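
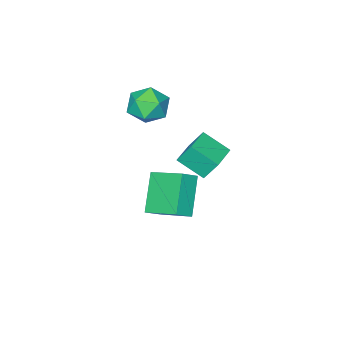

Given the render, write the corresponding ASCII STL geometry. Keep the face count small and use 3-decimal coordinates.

solid 
facet normal -0.279 0.440 0.854
outer loop
vertex -2.399 -0.012 2.699
vertex -1.202 0.608 2.77
vertex -2.926 1.092 1.958
endloop
endfacet
facet normal -0.887 -0.458 -0.052
outer loop
vertex -2.598 0.572 0.95
vertex -2.399 -0.012 2.699
vertex -2.926 1.092 1.958
endloop
endfacet
facet normal -0.278 0.440 0.854
outer loop
vertex -2.926 1.092 1.958
vertex -1.202 0.608 2.77
vertex -1.729 1.711 2.029
endloop
endfacet
facet normal -0.368 0.772 -0.518
outer loop
vertex -1.729 1.711 2.029
vertex -2.598 0.572 0.95
vertex -2.926 1.092 1.958
endloop
endfacet
facet normal 0.369 -0.772 0.518
outer loop
vertex -2.399 -0.012 2.699
vertex -0.874 0.088 1.762
vertex -1.202 0.608 2.77
endloop
endfacet
facet normal -0.887 -0.459 -0.052
outer loop
vertex -2.071 -0.531 1.691
vertex -2.399 -0.012 2.699
vertex -2.598 0.572 0.95
endloop
endfacet
facet normal 0.369 -0.772 0.518
outer loop
vertex -2.071 -0.531 1.691
vertex -0.874 0.088 1.762
vertex -2.399 -0.012 2.699
endloop
endfacet
facet normal 0.887 0.459 0.052
outer loop
vertex -1.202 0.608 2.77
vertex -0.874 0.088 1.762
vertex -1.729 1.711 2.029
endloop
endfacet
facet normal -0.369 0.772 -0.518
outer loop
vertex -1.401 1.192 1.021
vertex -2.598 0.572 0.95
vertex -1.729 1.711 2.029
endloop
endfacet
facet normal 0.887 0.459 0.052
outer loop
vertex -1.729 1.711 2.029
vertex -0.874 0.088 1.762
vertex -1.401 1.192 1.021
endloop
endfacet
facet normal 0.279 -0.440 -0.854
outer loop
vertex -1.401 1.192 1.021
vertex -2.071 -0.531 1.691
vertex -2.598 0.572 0.95
endloop
endfacet
facet normal 0.278 -0.440 -0.854
outer loop
vertex -0.874 0.088 1.762
vertex -2.071 -0.531 1.691
vertex -1.401 1.192 1.021
endloop
endfacet
facet normal -0.831 0.102 -0.546
outer loop
vertex -2.883 -3.02 -2.25
vertex -3.215 -1.286 -1.421
vertex -1.767 -2.078 -3.773
endloop
endfacet
facet normal 0.170 -0.889 -0.425
outer loop
vertex -0.985 -2.174 -3.259
vertex -2.883 -3.02 -2.25
vertex -1.767 -2.078 -3.773
endloop
endfacet
facet normal -0.831 0.102 -0.546
outer loop
vertex -1.767 -2.078 -3.773
vertex -3.215 -1.286 -1.421
vertex -2.099 -0.344 -2.944
endloop
endfacet
facet normal 0.529 0.446 -0.722
outer loop
vertex -2.099 -0.344 -2.944
vertex -0.985 -2.174 -3.259
vertex -1.767 -2.078 -3.773
endloop
endfacet
facet normal -0.529 -0.446 0.722
outer loop
vertex -2.883 -3.02 -2.25
vertex -2.433 -1.382 -0.907
vertex -3.215 -1.286 -1.421
endloop
endfacet
facet normal 0.170 -0.889 -0.425
outer loop
vertex -2.101 -3.116 -1.736
vertex -2.883 -3.02 -2.25
vertex -0.985 -2.174 -3.259
endloop
endfacet
facet normal -0.529 -0.446 0.722
outer loop
vertex -2.101 -3.116 -1.736
vertex -2.433 -1.382 -0.907
vertex -2.883 -3.02 -2.25
endloop
endfacet
facet normal -0.170 0.889 0.425
outer loop
vertex -3.215 -1.286 -1.421
vertex -2.433 -1.382 -0.907
vertex -2.099 -0.344 -2.944
endloop
endfacet
facet normal 0.529 0.446 -0.722
outer loop
vertex -1.317 -0.44 -2.43
vertex -0.985 -2.174 -3.259
vertex -2.099 -0.344 -2.944
endloop
endfacet
facet normal -0.170 0.889 0.425
outer loop
vertex -2.099 -0.344 -2.944
vertex -2.433 -1.382 -0.907
vertex -1.317 -0.44 -2.43
endloop
endfacet
facet normal 0.831 -0.102 0.546
outer loop
vertex -1.317 -0.44 -2.43
vertex -2.101 -3.116 -1.736
vertex -0.985 -2.174 -3.259
endloop
endfacet
facet normal 0.831 -0.102 0.546
outer loop
vertex -2.433 -1.382 -0.907
vertex -2.101 -3.116 -1.736
vertex -1.317 -0.44 -2.43
endloop
endfacet
facet normal -0.471 0.439 0.765
outer loop
vertex -3.192 -3.137 2.672
vertex -2.591 -3.661 3.342
vertex -2.29 -2.727 2.992
endloop
endfacet
facet normal -0.462 0.866 0.193
outer loop
vertex -3.192 -3.137 2.672
vertex -2.29 -2.727 2.992
vertex -2.569 -2.653 1.992
endloop
endfacet
facet normal -0.781 0.521 -0.345
outer loop
vertex -3.192 -3.137 2.672
vertex -2.569 -2.653 1.992
vertex -3.042 -3.54 1.723
endloop
endfacet
facet normal -0.987 -0.119 -0.105
outer loop
vertex -3.192 -3.137 2.672
vertex -3.042 -3.54 1.723
vertex -3.056 -4.163 2.557
endloop
endfacet
facet normal -0.796 -0.171 0.581
outer loop
vertex -3.192 -3.137 2.672
vertex -3.056 -4.163 2.557
vertex -2.591 -3.661 3.342
endloop
endfacet
facet normal 0.219 0.976 0.011
outer loop
vertex -2.569 -2.653 1.992
vertex -2.29 -2.727 2.992
vertex -1.584 -2.877 2.243
endloop
endfacet
facet normal 0.204 0.285 0.937
outer loop
vertex -2.29 -2.727 2.992
vertex -2.591 -3.661 3.342
vertex -1.598 -3.5 3.077
endloop
endfacet
facet normal -0.322 -0.700 0.638
outer loop
vertex -2.591 -3.661 3.342
vertex -3.056 -4.163 2.557
vertex -2.071 -4.387 2.808
endloop
endfacet
facet normal -0.631 -0.617 -0.471
outer loop
vertex -3.056 -4.163 2.557
vertex -3.042 -3.54 1.723
vertex -2.35 -4.313 1.808
endloop
endfacet
facet normal -0.297 0.419 -0.858
outer loop
vertex -3.042 -3.54 1.723
vertex -2.569 -2.653 1.992
vertex -2.049 -3.379 1.458
endloop
endfacet
facet normal 0.987 0.119 0.105
outer loop
vertex -1.448 -3.903 2.128
vertex -1.584 -2.877 2.243
vertex -1.598 -3.5 3.077
endloop
endfacet
facet normal 0.781 -0.521 0.345
outer loop
vertex -1.448 -3.903 2.128
vertex -1.598 -3.5 3.077
vertex -2.071 -4.387 2.808
endloop
endfacet
facet normal 0.462 -0.866 -0.193
outer loop
vertex -1.448 -3.903 2.128
vertex -2.071 -4.387 2.808
vertex -2.35 -4.313 1.808
endloop
endfacet
facet normal 0.471 -0.439 -0.765
outer loop
vertex -1.448 -3.903 2.128
vertex -2.35 -4.313 1.808
vertex -2.049 -3.379 1.458
endloop
endfacet
facet normal 0.796 0.171 -0.581
outer loop
vertex -1.448 -3.903 2.128
vertex -2.049 -3.379 1.458
vertex -1.584 -2.877 2.243
endloop
endfacet
facet normal 0.631 0.617 0.471
outer loop
vertex -1.598 -3.5 3.077
vertex -1.584 -2.877 2.243
vertex -2.29 -2.727 2.992
endloop
endfacet
facet normal 0.297 -0.419 0.858
outer loop
vertex -2.071 -4.387 2.808
vertex -1.598 -3.5 3.077
vertex -2.591 -3.661 3.342
endloop
endfacet
facet normal -0.219 -0.976 -0.011
outer loop
vertex -2.35 -4.313 1.808
vertex -2.071 -4.387 2.808
vertex -3.056 -4.163 2.557
endloop
endfacet
facet normal -0.204 -0.285 -0.937
outer loop
vertex -2.049 -3.379 1.458
vertex -2.35 -4.313 1.808
vertex -3.042 -3.54 1.723
endloop
endfacet
facet normal 0.322 0.700 -0.638
outer loop
vertex -1.584 -2.877 2.243
vertex -2.049 -3.379 1.458
vertex -2.569 -2.653 1.992
endloop
endfacet

endsolid


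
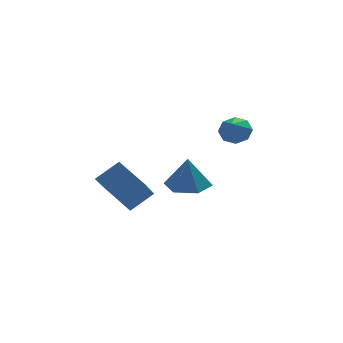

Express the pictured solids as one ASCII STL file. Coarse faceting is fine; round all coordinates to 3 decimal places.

solid 
facet normal 0.016 0.007 -1.000
outer loop
vertex 0.86 0.795 -4.273
vertex 0.062 0.175 -4.29
vertex -0.075 1.176 -4.285
endloop
endfacet
facet normal 0.318 0.796 0.515
outer loop
vertex 0.86 0.795 -4.273
vertex -0.075 1.176 -4.285
vertex 0.038 0.165 -2.79
endloop
endfacet
facet normal 0.016 0.007 -1.000
outer loop
vertex -0.075 1.176 -4.285
vertex 0.062 0.175 -4.29
vertex -0.873 0.557 -4.302
endloop
endfacet
facet normal -0.537 0.679 0.500
outer loop
vertex -0.075 1.176 -4.285
vertex -0.873 0.557 -4.302
vertex 0.038 0.165 -2.79
endloop
endfacet
facet normal 0.016 0.007 -1.000
outer loop
vertex -0.873 0.557 -4.302
vertex 0.062 0.175 -4.29
vertex -0.736 -0.444 -4.307
endloop
endfacet
facet normal -0.864 -0.121 0.489
outer loop
vertex -0.873 0.557 -4.302
vertex -0.736 -0.444 -4.307
vertex 0.038 0.165 -2.79
endloop
endfacet
facet normal 0.016 0.007 -1.000
outer loop
vertex -0.736 -0.444 -4.307
vertex 0.062 0.175 -4.29
vertex 0.199 -0.825 -4.295
endloop
endfacet
facet normal -0.334 -0.804 0.493
outer loop
vertex -0.736 -0.444 -4.307
vertex 0.199 -0.825 -4.295
vertex 0.038 0.165 -2.79
endloop
endfacet
facet normal 0.016 0.007 -1.000
outer loop
vertex 0.199 -0.825 -4.295
vertex 0.062 0.175 -4.29
vertex 0.997 -0.206 -4.278
endloop
endfacet
facet normal 0.521 -0.686 0.507
outer loop
vertex 0.199 -0.825 -4.295
vertex 0.997 -0.206 -4.278
vertex 0.038 0.165 -2.79
endloop
endfacet
facet normal 0.016 0.007 -1.000
outer loop
vertex 0.997 -0.206 -4.278
vertex 0.062 0.175 -4.29
vertex 0.86 0.795 -4.273
endloop
endfacet
facet normal 0.848 0.113 0.518
outer loop
vertex 0.997 -0.206 -4.278
vertex 0.86 0.795 -4.273
vertex 0.038 0.165 -2.79
endloop
endfacet
facet normal -0.481 0.728 0.488
outer loop
vertex -2.907 -0.178 -2.38
vertex -2.311 1.004 -3.555
vertex -3.951 -0.378 -3.11
endloop
endfacet
facet normal -0.337 -0.667 0.664
outer loop
vertex -3.129 -1.624 -3.945
vertex -2.907 -0.178 -2.38
vertex -3.951 -0.378 -3.11
endloop
endfacet
facet normal -0.481 0.728 0.488
outer loop
vertex -3.951 -0.378 -3.11
vertex -2.311 1.004 -3.555
vertex -3.356 0.803 -4.286
endloop
endfacet
facet normal -0.810 -0.155 -0.566
outer loop
vertex -3.356 0.803 -4.286
vertex -3.129 -1.624 -3.945
vertex -3.951 -0.378 -3.11
endloop
endfacet
facet normal 0.810 0.155 0.566
outer loop
vertex -2.907 -0.178 -2.38
vertex -1.489 -0.242 -4.39
vertex -2.311 1.004 -3.555
endloop
endfacet
facet normal -0.336 -0.667 0.664
outer loop
vertex -2.084 -1.423 -3.214
vertex -2.907 -0.178 -2.38
vertex -3.129 -1.624 -3.945
endloop
endfacet
facet normal 0.809 0.156 0.566
outer loop
vertex -2.084 -1.423 -3.214
vertex -1.489 -0.242 -4.39
vertex -2.907 -0.178 -2.38
endloop
endfacet
facet normal 0.336 0.667 -0.664
outer loop
vertex -2.311 1.004 -3.555
vertex -1.489 -0.242 -4.39
vertex -3.356 0.803 -4.286
endloop
endfacet
facet normal -0.809 -0.155 -0.567
outer loop
vertex -2.533 -0.442 -5.12
vertex -3.129 -1.624 -3.945
vertex -3.356 0.803 -4.286
endloop
endfacet
facet normal 0.337 0.667 -0.664
outer loop
vertex -3.356 0.803 -4.286
vertex -1.489 -0.242 -4.39
vertex -2.533 -0.442 -5.12
endloop
endfacet
facet normal 0.481 -0.728 -0.488
outer loop
vertex -2.533 -0.442 -5.12
vertex -2.084 -1.423 -3.214
vertex -3.129 -1.624 -3.945
endloop
endfacet
facet normal 0.481 -0.728 -0.488
outer loop
vertex -1.489 -0.242 -4.39
vertex -2.084 -1.423 -3.214
vertex -2.533 -0.442 -5.12
endloop
endfacet
facet normal 0.347 0.639 -0.686
outer loop
vertex 2.833 0.302 -1.526
vertex 2.17 0.567 -1.615
vertex 2.727 0.724 -1.187
endloop
endfacet
facet normal 0.621 -0.390 0.680
outer loop
vertex 2.833 0.302 -1.526
vertex 2.727 0.724 -1.187
vertex 1.77 -0.167 -0.825
endloop
endfacet
facet normal 0.348 0.638 -0.687
outer loop
vertex 2.727 0.724 -1.187
vertex 2.17 0.567 -1.615
vertex 2.295 1.054 -1.099
endloop
endfacet
facet normal 0.270 0.099 0.958
outer loop
vertex 2.727 0.724 -1.187
vertex 2.295 1.054 -1.099
vertex 1.77 -0.167 -0.825
endloop
endfacet
facet normal 0.347 0.639 -0.687
outer loop
vertex 2.295 1.054 -1.099
vertex 2.17 0.567 -1.615
vertex 1.789 1.099 -1.313
endloop
endfacet
facet normal -0.340 0.343 0.876
outer loop
vertex 2.295 1.054 -1.099
vertex 1.789 1.099 -1.313
vertex 1.77 -0.167 -0.825
endloop
endfacet
facet normal 0.347 0.638 -0.687
outer loop
vertex 1.789 1.099 -1.313
vertex 2.17 0.567 -1.615
vertex 1.506 0.832 -1.704
endloop
endfacet
facet normal -0.853 0.199 0.482
outer loop
vertex 1.789 1.099 -1.313
vertex 1.506 0.832 -1.704
vertex 1.77 -0.167 -0.825
endloop
endfacet
facet normal 0.347 0.639 -0.687
outer loop
vertex 1.506 0.832 -1.704
vertex 2.17 0.567 -1.615
vertex 1.612 0.411 -2.042
endloop
endfacet
facet normal -0.968 -0.250 0.007
outer loop
vertex 1.506 0.832 -1.704
vertex 1.612 0.411 -2.042
vertex 1.77 -0.167 -0.825
endloop
endfacet
facet normal 0.346 0.640 -0.686
outer loop
vertex 1.612 0.411 -2.042
vertex 2.17 0.567 -1.615
vertex 2.045 0.081 -2.131
endloop
endfacet
facet normal -0.618 -0.738 -0.270
outer loop
vertex 1.612 0.411 -2.042
vertex 2.045 0.081 -2.131
vertex 1.77 -0.167 -0.825
endloop
endfacet
facet normal 0.348 0.639 -0.686
outer loop
vertex 2.045 0.081 -2.131
vertex 2.17 0.567 -1.615
vertex 2.55 0.036 -1.917
endloop
endfacet
facet normal -0.008 -0.982 -0.188
outer loop
vertex 2.045 0.081 -2.131
vertex 2.55 0.036 -1.917
vertex 1.77 -0.167 -0.825
endloop
endfacet
facet normal 0.348 0.639 -0.686
outer loop
vertex 2.55 0.036 -1.917
vertex 2.17 0.567 -1.615
vertex 2.833 0.302 -1.526
endloop
endfacet
facet normal 0.505 -0.838 0.205
outer loop
vertex 2.55 0.036 -1.917
vertex 2.833 0.302 -1.526
vertex 1.77 -0.167 -0.825
endloop
endfacet

endsolid


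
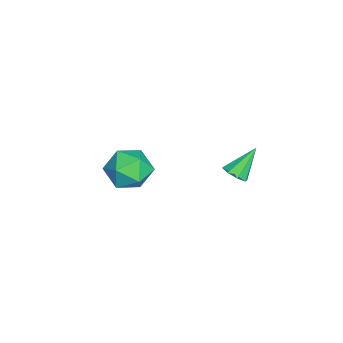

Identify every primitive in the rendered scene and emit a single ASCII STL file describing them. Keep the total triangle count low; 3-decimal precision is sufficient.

solid 
facet normal 0.446 -0.490 -0.749
outer loop
vertex 0.376 3.286 1.352
vertex 0.018 3.492 1.004
vertex 0.501 3.646 1.191
endloop
endfacet
facet normal 0.640 0.118 0.760
outer loop
vertex 0.376 3.286 1.352
vertex 0.501 3.646 1.191
vertex -0.598 4.168 2.036
endloop
endfacet
facet normal 0.446 -0.491 -0.748
outer loop
vertex 0.501 3.646 1.191
vertex 0.018 3.492 1.004
vertex 0.343 3.915 0.92
endloop
endfacet
facet normal 0.608 0.712 0.352
outer loop
vertex 0.501 3.646 1.191
vertex 0.343 3.915 0.92
vertex -0.598 4.168 2.036
endloop
endfacet
facet normal 0.446 -0.491 -0.748
outer loop
vertex 0.343 3.915 0.92
vertex 0.018 3.492 1.004
vertex -0.005 3.937 0.698
endloop
endfacet
facet normal 0.133 0.985 -0.111
outer loop
vertex 0.343 3.915 0.92
vertex -0.005 3.937 0.698
vertex -0.598 4.168 2.036
endloop
endfacet
facet normal 0.448 -0.491 -0.747
outer loop
vertex -0.005 3.937 0.698
vertex 0.018 3.492 1.004
vertex -0.34 3.697 0.655
endloop
endfacet
facet normal -0.512 0.779 -0.361
outer loop
vertex -0.005 3.937 0.698
vertex -0.34 3.697 0.655
vertex -0.598 4.168 2.036
endloop
endfacet
facet normal 0.448 -0.490 -0.748
outer loop
vertex -0.34 3.697 0.655
vertex 0.018 3.492 1.004
vertex -0.464 3.338 0.816
endloop
endfacet
facet normal -0.944 0.214 -0.250
outer loop
vertex -0.34 3.697 0.655
vertex -0.464 3.338 0.816
vertex -0.598 4.168 2.036
endloop
endfacet
facet normal 0.448 -0.489 -0.748
outer loop
vertex -0.464 3.338 0.816
vertex 0.018 3.492 1.004
vertex -0.306 3.068 1.087
endloop
endfacet
facet normal -0.913 -0.377 0.156
outer loop
vertex -0.464 3.338 0.816
vertex -0.306 3.068 1.087
vertex -0.598 4.168 2.036
endloop
endfacet
facet normal 0.448 -0.489 -0.749
outer loop
vertex -0.306 3.068 1.087
vertex 0.018 3.492 1.004
vertex 0.042 3.047 1.309
endloop
endfacet
facet normal -0.436 -0.652 0.621
outer loop
vertex -0.306 3.068 1.087
vertex 0.042 3.047 1.309
vertex -0.598 4.168 2.036
endloop
endfacet
facet normal 0.447 -0.489 -0.749
outer loop
vertex 0.042 3.047 1.309
vertex 0.018 3.492 1.004
vertex 0.376 3.286 1.352
endloop
endfacet
facet normal 0.207 -0.446 0.871
outer loop
vertex 0.042 3.047 1.309
vertex 0.376 3.286 1.352
vertex -0.598 4.168 2.036
endloop
endfacet
facet normal -0.707 0.707 -0.007
outer loop
vertex -3.863 -0.049 -2.544
vertex -4.503 -0.695 -3.072
vertex -4.511 -0.692 -2.021
endloop
endfacet
facet normal -0.296 0.764 0.573
outer loop
vertex -3.863 -0.049 -2.544
vertex -4.511 -0.692 -2.021
vertex -3.522 -0.558 -1.689
endloop
endfacet
facet normal 0.378 0.854 0.357
outer loop
vertex -3.863 -0.049 -2.544
vertex -3.522 -0.558 -1.689
vertex -2.903 -0.478 -2.535
endloop
endfacet
facet normal 0.384 0.852 -0.356
outer loop
vertex -3.863 -0.049 -2.544
vertex -2.903 -0.478 -2.535
vertex -3.509 -0.562 -3.39
endloop
endfacet
facet normal -0.288 0.761 -0.582
outer loop
vertex -3.863 -0.049 -2.544
vertex -3.509 -0.562 -3.39
vertex -4.503 -0.695 -3.072
endloop
endfacet
facet normal -0.333 0.148 0.931
outer loop
vertex -3.522 -0.558 -1.689
vertex -4.511 -0.692 -2.021
vertex -3.951 -1.518 -1.69
endloop
endfacet
facet normal -0.998 0.055 -0.008
outer loop
vertex -4.511 -0.692 -2.021
vertex -4.503 -0.695 -3.072
vertex -4.557 -1.602 -2.545
endloop
endfacet
facet normal -0.319 0.143 -0.937
outer loop
vertex -4.503 -0.695 -3.072
vertex -3.509 -0.562 -3.39
vertex -3.938 -1.522 -3.391
endloop
endfacet
facet normal 0.767 0.291 -0.572
outer loop
vertex -3.509 -0.562 -3.39
vertex -2.903 -0.478 -2.535
vertex -2.949 -1.388 -3.059
endloop
endfacet
facet normal 0.758 0.293 0.582
outer loop
vertex -2.903 -0.478 -2.535
vertex -3.522 -0.558 -1.689
vertex -2.957 -1.385 -2.008
endloop
endfacet
facet normal -0.384 -0.852 0.356
outer loop
vertex -3.597 -2.031 -2.536
vertex -3.951 -1.518 -1.69
vertex -4.557 -1.602 -2.545
endloop
endfacet
facet normal -0.378 -0.854 -0.357
outer loop
vertex -3.597 -2.031 -2.536
vertex -4.557 -1.602 -2.545
vertex -3.938 -1.522 -3.391
endloop
endfacet
facet normal 0.296 -0.764 -0.573
outer loop
vertex -3.597 -2.031 -2.536
vertex -3.938 -1.522 -3.391
vertex -2.949 -1.388 -3.059
endloop
endfacet
facet normal 0.707 -0.707 0.007
outer loop
vertex -3.597 -2.031 -2.536
vertex -2.949 -1.388 -3.059
vertex -2.957 -1.385 -2.008
endloop
endfacet
facet normal 0.288 -0.761 0.582
outer loop
vertex -3.597 -2.031 -2.536
vertex -2.957 -1.385 -2.008
vertex -3.951 -1.518 -1.69
endloop
endfacet
facet normal -0.767 -0.291 0.572
outer loop
vertex -4.557 -1.602 -2.545
vertex -3.951 -1.518 -1.69
vertex -4.511 -0.692 -2.021
endloop
endfacet
facet normal -0.758 -0.293 -0.582
outer loop
vertex -3.938 -1.522 -3.391
vertex -4.557 -1.602 -2.545
vertex -4.503 -0.695 -3.072
endloop
endfacet
facet normal 0.333 -0.148 -0.931
outer loop
vertex -2.949 -1.388 -3.059
vertex -3.938 -1.522 -3.391
vertex -3.509 -0.562 -3.39
endloop
endfacet
facet normal 0.998 -0.055 0.008
outer loop
vertex -2.957 -1.385 -2.008
vertex -2.949 -1.388 -3.059
vertex -2.903 -0.478 -2.535
endloop
endfacet
facet normal 0.319 -0.143 0.937
outer loop
vertex -3.951 -1.518 -1.69
vertex -2.957 -1.385 -2.008
vertex -3.522 -0.558 -1.689
endloop
endfacet

endsolid


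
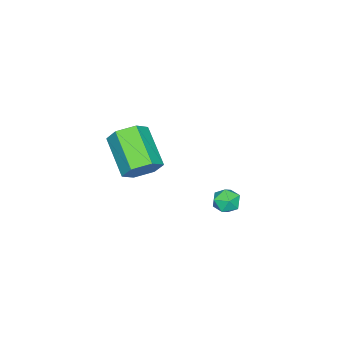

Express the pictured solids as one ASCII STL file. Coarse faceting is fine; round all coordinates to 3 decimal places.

solid 
facet normal -0.881 0.434 0.188
outer loop
vertex -0.057 2.154 -1.053
vertex -0.168 1.709 -0.547
vertex 0.15 2.3 -0.419
endloop
endfacet
facet normal -0.415 0.907 -0.073
outer loop
vertex -0.057 2.154 -1.053
vertex 0.15 2.3 -0.419
vertex 0.554 2.442 -0.951
endloop
endfacet
facet normal -0.198 0.673 -0.713
outer loop
vertex -0.057 2.154 -1.053
vertex 0.554 2.442 -0.951
vertex 0.486 1.938 -1.408
endloop
endfacet
facet normal -0.530 0.057 -0.846
outer loop
vertex -0.057 2.154 -1.053
vertex 0.486 1.938 -1.408
vertex 0.039 1.485 -1.158
endloop
endfacet
facet normal -0.953 -0.091 -0.289
outer loop
vertex -0.057 2.154 -1.053
vertex 0.039 1.485 -1.158
vertex -0.168 1.709 -0.547
endloop
endfacet
facet normal 0.152 0.920 0.361
outer loop
vertex 0.554 2.442 -0.951
vertex 0.15 2.3 -0.419
vertex 0.821 2.175 -0.382
endloop
endfacet
facet normal -0.603 0.155 0.783
outer loop
vertex 0.15 2.3 -0.419
vertex -0.168 1.709 -0.547
vertex 0.374 1.722 -0.132
endloop
endfacet
facet normal -0.719 -0.695 0.011
outer loop
vertex -0.168 1.709 -0.547
vertex 0.039 1.485 -1.158
vertex 0.306 1.218 -0.589
endloop
endfacet
facet normal -0.036 -0.456 -0.889
outer loop
vertex 0.039 1.485 -1.158
vertex 0.486 1.938 -1.408
vertex 0.71 1.36 -1.121
endloop
endfacet
facet normal 0.502 0.543 -0.673
outer loop
vertex 0.486 1.938 -1.408
vertex 0.554 2.442 -0.951
vertex 1.028 1.951 -0.993
endloop
endfacet
facet normal 0.530 -0.057 0.846
outer loop
vertex 0.917 1.506 -0.487
vertex 0.821 2.175 -0.382
vertex 0.374 1.722 -0.132
endloop
endfacet
facet normal 0.198 -0.673 0.713
outer loop
vertex 0.917 1.506 -0.487
vertex 0.374 1.722 -0.132
vertex 0.306 1.218 -0.589
endloop
endfacet
facet normal 0.415 -0.907 0.073
outer loop
vertex 0.917 1.506 -0.487
vertex 0.306 1.218 -0.589
vertex 0.71 1.36 -1.121
endloop
endfacet
facet normal 0.881 -0.434 -0.188
outer loop
vertex 0.917 1.506 -0.487
vertex 0.71 1.36 -1.121
vertex 1.028 1.951 -0.993
endloop
endfacet
facet normal 0.953 0.091 0.289
outer loop
vertex 0.917 1.506 -0.487
vertex 1.028 1.951 -0.993
vertex 0.821 2.175 -0.382
endloop
endfacet
facet normal 0.036 0.456 0.889
outer loop
vertex 0.374 1.722 -0.132
vertex 0.821 2.175 -0.382
vertex 0.15 2.3 -0.419
endloop
endfacet
facet normal -0.502 -0.543 0.673
outer loop
vertex 0.306 1.218 -0.589
vertex 0.374 1.722 -0.132
vertex -0.168 1.709 -0.547
endloop
endfacet
facet normal -0.152 -0.920 -0.361
outer loop
vertex 0.71 1.36 -1.121
vertex 0.306 1.218 -0.589
vertex 0.039 1.485 -1.158
endloop
endfacet
facet normal 0.603 -0.155 -0.783
outer loop
vertex 1.028 1.951 -0.993
vertex 0.71 1.36 -1.121
vertex 0.486 1.938 -1.408
endloop
endfacet
facet normal 0.719 0.695 -0.011
outer loop
vertex 0.821 2.175 -0.382
vertex 1.028 1.951 -0.993
vertex 0.554 2.442 -0.951
endloop
endfacet
facet normal 0.506 0.662 -0.553
outer loop
vertex 0.581 -2.645 -0.47
vertex -0.174 -2.524 -1.016
vertex -0.052 -1.984 -0.257
endloop
endfacet
facet normal 0.539 0.257 0.802
outer loop
vertex 0.581 -2.645 -0.47
vertex -0.052 -1.984 -0.257
vertex -0.511 -4.077 0.723
endloop
endfacet
facet normal 0.539 0.257 0.802
outer loop
vertex -0.511 -4.077 0.723
vertex -0.052 -1.984 -0.257
vertex -1.144 -3.416 0.936
endloop
endfacet
facet normal -0.506 -0.663 0.552
outer loop
vertex -0.511 -4.077 0.723
vertex -1.144 -3.416 0.936
vertex -1.266 -3.956 0.176
endloop
endfacet
facet normal 0.506 0.662 -0.553
outer loop
vertex -0.052 -1.984 -0.257
vertex -0.174 -2.524 -1.016
vertex -0.807 -1.863 -0.803
endloop
endfacet
facet normal -0.314 0.738 0.598
outer loop
vertex -0.052 -1.984 -0.257
vertex -0.807 -1.863 -0.803
vertex -1.144 -3.416 0.936
endloop
endfacet
facet normal -0.314 0.738 0.598
outer loop
vertex -1.144 -3.416 0.936
vertex -0.807 -1.863 -0.803
vertex -1.899 -3.295 0.39
endloop
endfacet
facet normal -0.506 -0.663 0.552
outer loop
vertex -1.144 -3.416 0.936
vertex -1.899 -3.295 0.39
vertex -1.266 -3.956 0.176
endloop
endfacet
facet normal 0.506 0.663 -0.552
outer loop
vertex -0.807 -1.863 -0.803
vertex -0.174 -2.524 -1.016
vertex -0.929 -2.403 -1.563
endloop
endfacet
facet normal -0.853 0.480 -0.204
outer loop
vertex -0.807 -1.863 -0.803
vertex -0.929 -2.403 -1.563
vertex -1.899 -3.295 0.39
endloop
endfacet
facet normal -0.853 0.480 -0.204
outer loop
vertex -1.899 -3.295 0.39
vertex -0.929 -2.403 -1.563
vertex -2.021 -3.835 -0.37
endloop
endfacet
facet normal -0.506 -0.663 0.552
outer loop
vertex -1.899 -3.295 0.39
vertex -2.021 -3.835 -0.37
vertex -1.266 -3.956 0.176
endloop
endfacet
facet normal 0.506 0.663 -0.552
outer loop
vertex -0.929 -2.403 -1.563
vertex -0.174 -2.524 -1.016
vertex -0.296 -3.064 -1.776
endloop
endfacet
facet normal -0.539 -0.257 -0.802
outer loop
vertex -0.929 -2.403 -1.563
vertex -0.296 -3.064 -1.776
vertex -2.021 -3.835 -0.37
endloop
endfacet
facet normal -0.539 -0.257 -0.802
outer loop
vertex -2.021 -3.835 -0.37
vertex -0.296 -3.064 -1.776
vertex -1.388 -4.496 -0.583
endloop
endfacet
facet normal -0.506 -0.662 0.553
outer loop
vertex -2.021 -3.835 -0.37
vertex -1.388 -4.496 -0.583
vertex -1.266 -3.956 0.176
endloop
endfacet
facet normal 0.506 0.663 -0.552
outer loop
vertex -0.296 -3.064 -1.776
vertex -0.174 -2.524 -1.016
vertex 0.459 -3.185 -1.23
endloop
endfacet
facet normal 0.314 -0.738 -0.598
outer loop
vertex -0.296 -3.064 -1.776
vertex 0.459 -3.185 -1.23
vertex -1.388 -4.496 -0.583
endloop
endfacet
facet normal 0.314 -0.738 -0.598
outer loop
vertex -1.388 -4.496 -0.583
vertex 0.459 -3.185 -1.23
vertex -0.633 -4.617 -0.037
endloop
endfacet
facet normal -0.506 -0.662 0.553
outer loop
vertex -1.388 -4.496 -0.583
vertex -0.633 -4.617 -0.037
vertex -1.266 -3.956 0.176
endloop
endfacet
facet normal 0.506 0.663 -0.552
outer loop
vertex 0.459 -3.185 -1.23
vertex -0.174 -2.524 -1.016
vertex 0.581 -2.645 -0.47
endloop
endfacet
facet normal 0.853 -0.480 0.204
outer loop
vertex 0.459 -3.185 -1.23
vertex 0.581 -2.645 -0.47
vertex -0.633 -4.617 -0.037
endloop
endfacet
facet normal 0.853 -0.480 0.204
outer loop
vertex -0.633 -4.617 -0.037
vertex 0.581 -2.645 -0.47
vertex -0.511 -4.077 0.723
endloop
endfacet
facet normal -0.506 -0.663 0.552
outer loop
vertex -0.633 -4.617 -0.037
vertex -0.511 -4.077 0.723
vertex -1.266 -3.956 0.176
endloop
endfacet

endsolid


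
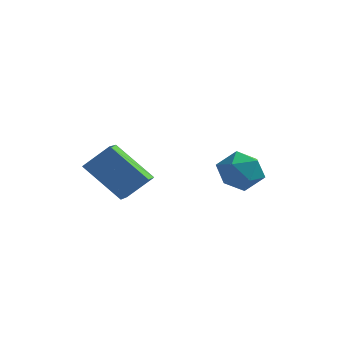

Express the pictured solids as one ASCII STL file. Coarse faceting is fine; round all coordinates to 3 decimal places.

solid 
facet normal -0.748 0.055 0.661
outer loop
vertex 0.97 -1.09 0.572
vertex 0.798 -0.236 0.307
vertex 0.232 -1.488 -0.23
endloop
endfacet
facet normal 0.189 -0.938 0.292
outer loop
vertex 1.542 -1.584 -1.387
vertex 0.97 -1.09 0.572
vertex 0.232 -1.488 -0.23
endloop
endfacet
facet normal -0.748 0.055 0.661
outer loop
vertex 0.232 -1.488 -0.23
vertex 0.798 -0.236 0.307
vertex 0.06 -0.634 -0.495
endloop
endfacet
facet normal -0.636 -0.343 -0.692
outer loop
vertex 0.06 -0.634 -0.495
vertex 1.542 -1.584 -1.387
vertex 0.232 -1.488 -0.23
endloop
endfacet
facet normal 0.636 0.343 0.692
outer loop
vertex 0.97 -1.09 0.572
vertex 2.108 -0.332 -0.85
vertex 0.798 -0.236 0.307
endloop
endfacet
facet normal 0.189 -0.938 0.292
outer loop
vertex 2.28 -1.186 -0.585
vertex 0.97 -1.09 0.572
vertex 1.542 -1.584 -1.387
endloop
endfacet
facet normal 0.636 0.343 0.692
outer loop
vertex 2.28 -1.186 -0.585
vertex 2.108 -0.332 -0.85
vertex 0.97 -1.09 0.572
endloop
endfacet
facet normal -0.189 0.938 -0.292
outer loop
vertex 0.798 -0.236 0.307
vertex 2.108 -0.332 -0.85
vertex 0.06 -0.634 -0.495
endloop
endfacet
facet normal -0.636 -0.343 -0.692
outer loop
vertex 1.37 -0.73 -1.652
vertex 1.542 -1.584 -1.387
vertex 0.06 -0.634 -0.495
endloop
endfacet
facet normal -0.189 0.938 -0.292
outer loop
vertex 0.06 -0.634 -0.495
vertex 2.108 -0.332 -0.85
vertex 1.37 -0.73 -1.652
endloop
endfacet
facet normal 0.748 -0.055 -0.661
outer loop
vertex 1.37 -0.73 -1.652
vertex 2.28 -1.186 -0.585
vertex 1.542 -1.584 -1.387
endloop
endfacet
facet normal 0.748 -0.055 -0.661
outer loop
vertex 2.108 -0.332 -0.85
vertex 2.28 -1.186 -0.585
vertex 1.37 -0.73 -1.652
endloop
endfacet
facet normal 0.352 0.414 0.840
outer loop
vertex 4.036 3.657 -1.271
vertex 3.522 3.134 -0.798
vertex 4.329 2.878 -1.01
endloop
endfacet
facet normal 0.845 0.426 0.323
outer loop
vertex 4.036 3.657 -1.271
vertex 4.329 2.878 -1.01
vertex 4.497 3.159 -1.819
endloop
endfacet
facet normal 0.574 0.786 -0.231
outer loop
vertex 4.036 3.657 -1.271
vertex 4.497 3.159 -1.819
vertex 3.794 3.588 -2.107
endloop
endfacet
facet normal -0.085 0.995 -0.057
outer loop
vertex 4.036 3.657 -1.271
vertex 3.794 3.588 -2.107
vertex 3.191 3.573 -1.475
endloop
endfacet
facet normal -0.222 0.765 0.605
outer loop
vertex 4.036 3.657 -1.271
vertex 3.191 3.573 -1.475
vertex 3.522 3.134 -0.798
endloop
endfacet
facet normal 0.963 -0.245 0.115
outer loop
vertex 4.497 3.159 -1.819
vertex 4.329 2.878 -1.01
vertex 4.269 2.327 -1.685
endloop
endfacet
facet normal 0.165 -0.266 0.950
outer loop
vertex 4.329 2.878 -1.01
vertex 3.522 3.134 -0.798
vertex 3.666 2.312 -1.053
endloop
endfacet
facet normal -0.765 0.301 0.569
outer loop
vertex 3.522 3.134 -0.798
vertex 3.191 3.573 -1.475
vertex 2.963 2.741 -1.341
endloop
endfacet
facet normal -0.543 0.674 -0.502
outer loop
vertex 3.191 3.573 -1.475
vertex 3.794 3.588 -2.107
vertex 3.131 3.022 -2.15
endloop
endfacet
facet normal 0.525 0.335 -0.783
outer loop
vertex 3.794 3.588 -2.107
vertex 4.497 3.159 -1.819
vertex 3.938 2.766 -2.362
endloop
endfacet
facet normal 0.085 -0.995 0.057
outer loop
vertex 3.424 2.243 -1.889
vertex 4.269 2.327 -1.685
vertex 3.666 2.312 -1.053
endloop
endfacet
facet normal -0.574 -0.786 0.231
outer loop
vertex 3.424 2.243 -1.889
vertex 3.666 2.312 -1.053
vertex 2.963 2.741 -1.341
endloop
endfacet
facet normal -0.845 -0.426 -0.323
outer loop
vertex 3.424 2.243 -1.889
vertex 2.963 2.741 -1.341
vertex 3.131 3.022 -2.15
endloop
endfacet
facet normal -0.352 -0.414 -0.840
outer loop
vertex 3.424 2.243 -1.889
vertex 3.131 3.022 -2.15
vertex 3.938 2.766 -2.362
endloop
endfacet
facet normal 0.222 -0.765 -0.605
outer loop
vertex 3.424 2.243 -1.889
vertex 3.938 2.766 -2.362
vertex 4.269 2.327 -1.685
endloop
endfacet
facet normal 0.543 -0.674 0.502
outer loop
vertex 3.666 2.312 -1.053
vertex 4.269 2.327 -1.685
vertex 4.329 2.878 -1.01
endloop
endfacet
facet normal -0.525 -0.335 0.783
outer loop
vertex 2.963 2.741 -1.341
vertex 3.666 2.312 -1.053
vertex 3.522 3.134 -0.798
endloop
endfacet
facet normal -0.963 0.245 -0.115
outer loop
vertex 3.131 3.022 -2.15
vertex 2.963 2.741 -1.341
vertex 3.191 3.573 -1.475
endloop
endfacet
facet normal -0.165 0.266 -0.950
outer loop
vertex 3.938 2.766 -2.362
vertex 3.131 3.022 -2.15
vertex 3.794 3.588 -2.107
endloop
endfacet
facet normal 0.765 -0.301 -0.569
outer loop
vertex 4.269 2.327 -1.685
vertex 3.938 2.766 -2.362
vertex 4.497 3.159 -1.819
endloop
endfacet

endsolid


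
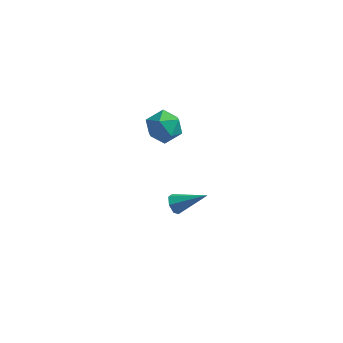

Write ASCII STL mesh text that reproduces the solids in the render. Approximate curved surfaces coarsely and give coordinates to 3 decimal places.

solid 
facet normal -0.095 0.961 0.261
outer loop
vertex -0.137 2.123 3.703
vertex 0.236 1.906 4.638
vertex 0.877 2.176 3.878
endloop
endfacet
facet normal 0.029 0.898 -0.439
outer loop
vertex -0.137 2.123 3.703
vertex 0.877 2.176 3.878
vertex 0.527 1.759 3.003
endloop
endfacet
facet normal -0.488 0.494 -0.720
outer loop
vertex -0.137 2.123 3.703
vertex 0.527 1.759 3.003
vertex -0.33 1.232 3.223
endloop
endfacet
facet normal -0.932 0.306 -0.193
outer loop
vertex -0.137 2.123 3.703
vertex -0.33 1.232 3.223
vertex -0.51 1.322 4.233
endloop
endfacet
facet normal -0.690 0.595 0.413
outer loop
vertex -0.137 2.123 3.703
vertex -0.51 1.322 4.233
vertex 0.236 1.906 4.638
endloop
endfacet
facet normal 0.648 0.553 -0.523
outer loop
vertex 0.527 1.759 3.003
vertex 0.877 2.176 3.878
vertex 1.31 1.318 3.507
endloop
endfacet
facet normal 0.447 0.655 0.610
outer loop
vertex 0.877 2.176 3.878
vertex 0.236 1.906 4.638
vertex 1.13 1.408 4.517
endloop
endfacet
facet normal -0.514 0.064 0.855
outer loop
vertex 0.236 1.906 4.638
vertex -0.51 1.322 4.233
vertex 0.273 0.881 4.737
endloop
endfacet
facet normal -0.906 -0.403 -0.126
outer loop
vertex -0.51 1.322 4.233
vertex -0.33 1.232 3.223
vertex -0.077 0.464 3.862
endloop
endfacet
facet normal -0.189 -0.101 -0.977
outer loop
vertex -0.33 1.232 3.223
vertex 0.527 1.759 3.003
vertex 0.564 0.734 3.102
endloop
endfacet
facet normal 0.932 -0.306 0.193
outer loop
vertex 0.937 0.517 4.037
vertex 1.31 1.318 3.507
vertex 1.13 1.408 4.517
endloop
endfacet
facet normal 0.488 -0.494 0.720
outer loop
vertex 0.937 0.517 4.037
vertex 1.13 1.408 4.517
vertex 0.273 0.881 4.737
endloop
endfacet
facet normal -0.029 -0.898 0.439
outer loop
vertex 0.937 0.517 4.037
vertex 0.273 0.881 4.737
vertex -0.077 0.464 3.862
endloop
endfacet
facet normal 0.095 -0.961 -0.261
outer loop
vertex 0.937 0.517 4.037
vertex -0.077 0.464 3.862
vertex 0.564 0.734 3.102
endloop
endfacet
facet normal 0.690 -0.595 -0.413
outer loop
vertex 0.937 0.517 4.037
vertex 0.564 0.734 3.102
vertex 1.31 1.318 3.507
endloop
endfacet
facet normal 0.906 0.403 0.126
outer loop
vertex 1.13 1.408 4.517
vertex 1.31 1.318 3.507
vertex 0.877 2.176 3.878
endloop
endfacet
facet normal 0.189 0.101 0.977
outer loop
vertex 0.273 0.881 4.737
vertex 1.13 1.408 4.517
vertex 0.236 1.906 4.638
endloop
endfacet
facet normal -0.648 -0.553 0.523
outer loop
vertex -0.077 0.464 3.862
vertex 0.273 0.881 4.737
vertex -0.51 1.322 4.233
endloop
endfacet
facet normal -0.447 -0.655 -0.610
outer loop
vertex 0.564 0.734 3.102
vertex -0.077 0.464 3.862
vertex -0.33 1.232 3.223
endloop
endfacet
facet normal 0.514 -0.064 -0.855
outer loop
vertex 1.31 1.318 3.507
vertex 0.564 0.734 3.102
vertex 0.527 1.759 3.003
endloop
endfacet
facet normal -0.862 -0.109 -0.495
outer loop
vertex 1.114 1.834 -3.627
vertex 0.844 1.624 -3.11
vertex 0.887 2.208 -3.314
endloop
endfacet
facet normal 0.508 0.713 -0.483
outer loop
vertex 1.114 1.834 -3.627
vertex 0.887 2.208 -3.314
vertex 2.516 1.836 -2.15
endloop
endfacet
facet normal -0.861 -0.110 -0.496
outer loop
vertex 0.887 2.208 -3.314
vertex 0.844 1.624 -3.11
vertex 0.627 2.142 -2.848
endloop
endfacet
facet normal 0.089 0.978 0.188
outer loop
vertex 0.887 2.208 -3.314
vertex 0.627 2.142 -2.848
vertex 2.516 1.836 -2.15
endloop
endfacet
facet normal -0.862 -0.111 -0.495
outer loop
vertex 0.627 2.142 -2.848
vertex 0.844 1.624 -3.11
vertex 0.531 1.686 -2.579
endloop
endfacet
facet normal -0.217 0.529 0.820
outer loop
vertex 0.627 2.142 -2.848
vertex 0.531 1.686 -2.579
vertex 2.516 1.836 -2.15
endloop
endfacet
facet normal -0.862 -0.109 -0.495
outer loop
vertex 0.531 1.686 -2.579
vertex 0.844 1.624 -3.11
vertex 0.67 1.184 -2.71
endloop
endfacet
facet normal -0.181 -0.295 0.938
outer loop
vertex 0.531 1.686 -2.579
vertex 0.67 1.184 -2.71
vertex 2.516 1.836 -2.15
endloop
endfacet
facet normal -0.862 -0.109 -0.495
outer loop
vertex 0.67 1.184 -2.71
vertex 0.844 1.624 -3.11
vertex 0.94 1.012 -3.143
endloop
endfacet
facet normal 0.171 -0.874 0.454
outer loop
vertex 0.67 1.184 -2.71
vertex 0.94 1.012 -3.143
vertex 2.516 1.836 -2.15
endloop
endfacet
facet normal -0.862 -0.108 -0.495
outer loop
vertex 0.94 1.012 -3.143
vertex 0.844 1.624 -3.11
vertex 1.138 1.302 -3.551
endloop
endfacet
facet normal 0.574 -0.773 -0.270
outer loop
vertex 0.94 1.012 -3.143
vertex 1.138 1.302 -3.551
vertex 2.516 1.836 -2.15
endloop
endfacet
facet normal -0.862 -0.110 -0.495
outer loop
vertex 1.138 1.302 -3.551
vertex 0.844 1.624 -3.11
vertex 1.114 1.834 -3.627
endloop
endfacet
facet normal 0.724 -0.065 -0.687
outer loop
vertex 1.138 1.302 -3.551
vertex 1.114 1.834 -3.627
vertex 2.516 1.836 -2.15
endloop
endfacet

endsolid


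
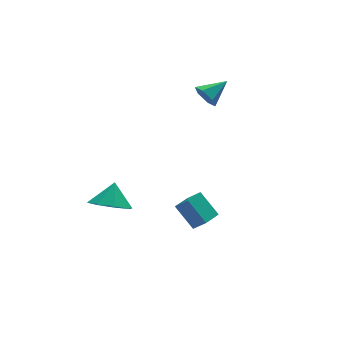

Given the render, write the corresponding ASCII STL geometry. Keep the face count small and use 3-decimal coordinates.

solid 
facet normal -0.395 -0.441 -0.806
outer loop
vertex -1.004 1.481 -3.605
vertex -1.907 1.775 -3.323
vertex -1.189 2.16 -3.886
endloop
endfacet
facet normal 0.944 0.307 0.121
outer loop
vertex -1.004 1.481 -3.605
vertex -1.189 2.16 -3.886
vertex -1.433 2.305 -2.357
endloop
endfacet
facet normal -0.395 -0.442 -0.806
outer loop
vertex -1.189 2.16 -3.886
vertex -1.907 1.775 -3.323
vertex -1.794 2.613 -3.838
endloop
endfacet
facet normal 0.600 0.800 0.020
outer loop
vertex -1.189 2.16 -3.886
vertex -1.794 2.613 -3.838
vertex -1.433 2.305 -2.357
endloop
endfacet
facet normal -0.396 -0.442 -0.805
outer loop
vertex -1.794 2.613 -3.838
vertex -1.907 1.775 -3.323
vertex -2.465 2.576 -3.488
endloop
endfacet
facet normal 0.046 0.980 0.193
outer loop
vertex -1.794 2.613 -3.838
vertex -2.465 2.576 -3.488
vertex -1.433 2.305 -2.357
endloop
endfacet
facet normal -0.395 -0.441 -0.806
outer loop
vertex -2.465 2.576 -3.488
vertex -1.907 1.775 -3.323
vertex -2.809 2.069 -3.042
endloop
endfacet
facet normal -0.396 0.743 0.539
outer loop
vertex -2.465 2.576 -3.488
vertex -2.809 2.069 -3.042
vertex -1.433 2.305 -2.357
endloop
endfacet
facet normal -0.395 -0.441 -0.806
outer loop
vertex -2.809 2.069 -3.042
vertex -1.907 1.775 -3.323
vertex -2.625 1.39 -2.761
endloop
endfacet
facet normal -0.465 0.228 0.855
outer loop
vertex -2.809 2.069 -3.042
vertex -2.625 1.39 -2.761
vertex -1.433 2.305 -2.357
endloop
endfacet
facet normal -0.394 -0.441 -0.806
outer loop
vertex -2.625 1.39 -2.761
vertex -1.907 1.775 -3.323
vertex -2.02 0.937 -2.809
endloop
endfacet
facet normal -0.122 -0.264 0.957
outer loop
vertex -2.625 1.39 -2.761
vertex -2.02 0.937 -2.809
vertex -1.433 2.305 -2.357
endloop
endfacet
facet normal -0.395 -0.441 -0.806
outer loop
vertex -2.02 0.937 -2.809
vertex -1.907 1.775 -3.323
vertex -1.349 0.974 -3.158
endloop
endfacet
facet normal 0.432 -0.445 0.784
outer loop
vertex -2.02 0.937 -2.809
vertex -1.349 0.974 -3.158
vertex -1.433 2.305 -2.357
endloop
endfacet
facet normal -0.395 -0.441 -0.806
outer loop
vertex -1.349 0.974 -3.158
vertex -1.907 1.775 -3.323
vertex -1.004 1.481 -3.605
endloop
endfacet
facet normal 0.874 -0.209 0.438
outer loop
vertex -1.349 0.974 -3.158
vertex -1.004 1.481 -3.605
vertex -1.433 2.305 -2.357
endloop
endfacet
facet normal -0.895 -0.162 -0.415
outer loop
vertex 3.308 2.408 1.011
vertex 3.037 2.846 1.424
vertex 3.272 3.045 0.84
endloop
endfacet
facet normal 0.769 -0.125 -0.627
outer loop
vertex 3.308 2.408 1.011
vertex 3.272 3.045 0.84
vertex 4.183 3.054 1.956
endloop
endfacet
facet normal -0.895 -0.162 -0.415
outer loop
vertex 3.272 3.045 0.84
vertex 3.037 2.846 1.424
vertex 3.001 3.482 1.253
endloop
endfacet
facet normal 0.523 0.734 -0.433
outer loop
vertex 3.272 3.045 0.84
vertex 3.001 3.482 1.253
vertex 4.183 3.054 1.956
endloop
endfacet
facet normal -0.895 -0.162 -0.415
outer loop
vertex 3.001 3.482 1.253
vertex 3.037 2.846 1.424
vertex 2.766 3.284 1.837
endloop
endfacet
facet normal 0.120 0.925 0.362
outer loop
vertex 3.001 3.482 1.253
vertex 2.766 3.284 1.837
vertex 4.183 3.054 1.956
endloop
endfacet
facet normal -0.895 -0.162 -0.415
outer loop
vertex 2.766 3.284 1.837
vertex 3.037 2.846 1.424
vertex 2.802 2.647 2.008
endloop
endfacet
facet normal -0.039 0.257 0.966
outer loop
vertex 2.766 3.284 1.837
vertex 2.802 2.647 2.008
vertex 4.183 3.054 1.956
endloop
endfacet
facet normal -0.895 -0.162 -0.415
outer loop
vertex 2.802 2.647 2.008
vertex 3.037 2.846 1.424
vertex 3.073 2.21 1.595
endloop
endfacet
facet normal 0.206 -0.601 0.772
outer loop
vertex 2.802 2.647 2.008
vertex 3.073 2.21 1.595
vertex 4.183 3.054 1.956
endloop
endfacet
facet normal -0.895 -0.162 -0.415
outer loop
vertex 3.073 2.21 1.595
vertex 3.037 2.846 1.424
vertex 3.308 2.408 1.011
endloop
endfacet
facet normal 0.610 -0.792 -0.023
outer loop
vertex 3.073 2.21 1.595
vertex 3.308 2.408 1.011
vertex 4.183 3.054 1.956
endloop
endfacet
facet normal -0.411 0.566 -0.715
outer loop
vertex -0.015 -0.671 -2.236
vertex 0.792 -0.195 -2.323
vertex 0.399 -1.544 -3.165
endloop
endfacet
facet normal -0.858 -0.505 0.093
outer loop
vertex 0.748 -2.025 -2.557
vertex -0.015 -0.671 -2.236
vertex 0.399 -1.544 -3.165
endloop
endfacet
facet normal -0.410 0.566 -0.715
outer loop
vertex 0.399 -1.544 -3.165
vertex 0.792 -0.195 -2.323
vertex 1.206 -1.069 -3.252
endloop
endfacet
facet normal 0.309 -0.652 -0.693
outer loop
vertex 1.206 -1.069 -3.252
vertex 0.748 -2.025 -2.557
vertex 0.399 -1.544 -3.165
endloop
endfacet
facet normal -0.309 0.651 0.693
outer loop
vertex -0.015 -0.671 -2.236
vertex 1.141 -0.676 -1.715
vertex 0.792 -0.195 -2.323
endloop
endfacet
facet normal -0.858 -0.505 0.093
outer loop
vertex 0.334 -1.151 -1.628
vertex -0.015 -0.671 -2.236
vertex 0.748 -2.025 -2.557
endloop
endfacet
facet normal -0.309 0.652 0.692
outer loop
vertex 0.334 -1.151 -1.628
vertex 1.141 -0.676 -1.715
vertex -0.015 -0.671 -2.236
endloop
endfacet
facet normal 0.858 0.505 -0.093
outer loop
vertex 0.792 -0.195 -2.323
vertex 1.141 -0.676 -1.715
vertex 1.206 -1.069 -3.252
endloop
endfacet
facet normal 0.310 -0.652 -0.692
outer loop
vertex 1.555 -1.549 -2.644
vertex 0.748 -2.025 -2.557
vertex 1.206 -1.069 -3.252
endloop
endfacet
facet normal 0.858 0.506 -0.093
outer loop
vertex 1.206 -1.069 -3.252
vertex 1.141 -0.676 -1.715
vertex 1.555 -1.549 -2.644
endloop
endfacet
facet normal 0.411 -0.566 0.715
outer loop
vertex 1.555 -1.549 -2.644
vertex 0.334 -1.151 -1.628
vertex 0.748 -2.025 -2.557
endloop
endfacet
facet normal 0.410 -0.566 0.715
outer loop
vertex 1.141 -0.676 -1.715
vertex 0.334 -1.151 -1.628
vertex 1.555 -1.549 -2.644
endloop
endfacet

endsolid


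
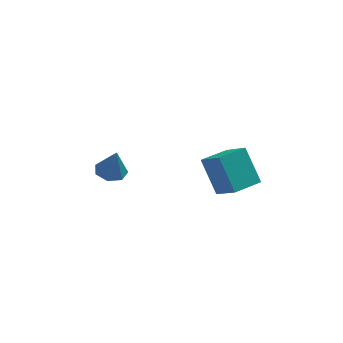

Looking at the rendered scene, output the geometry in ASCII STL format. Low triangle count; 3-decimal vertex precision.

solid 
facet normal -0.194 0.172 -0.966
outer loop
vertex -0.537 -0.286 -0.164
vertex -0.885 -0.798 -0.185
vertex -1.058 -0.218 -0.047
endloop
endfacet
facet normal 0.227 0.812 0.538
outer loop
vertex -0.537 -0.286 -0.164
vertex -1.058 -0.218 -0.047
vertex -0.655 -1.002 0.965
endloop
endfacet
facet normal -0.194 0.172 -0.966
outer loop
vertex -1.058 -0.218 -0.047
vertex -0.885 -0.798 -0.185
vertex -1.449 -0.587 -0.034
endloop
endfacet
facet normal -0.514 0.567 0.644
outer loop
vertex -1.058 -0.218 -0.047
vertex -1.449 -0.587 -0.034
vertex -0.655 -1.002 0.965
endloop
endfacet
facet normal -0.194 0.173 -0.966
outer loop
vertex -1.449 -0.587 -0.034
vertex -0.885 -0.798 -0.185
vertex -1.416 -1.115 -0.135
endloop
endfacet
facet normal -0.804 -0.160 0.573
outer loop
vertex -1.449 -0.587 -0.034
vertex -1.416 -1.115 -0.135
vertex -0.655 -1.002 0.965
endloop
endfacet
facet normal -0.193 0.172 -0.966
outer loop
vertex -1.416 -1.115 -0.135
vertex -0.885 -0.798 -0.185
vertex -0.983 -1.404 -0.273
endloop
endfacet
facet normal -0.427 -0.821 0.380
outer loop
vertex -1.416 -1.115 -0.135
vertex -0.983 -1.404 -0.273
vertex -0.655 -1.002 0.965
endloop
endfacet
facet normal -0.194 0.172 -0.966
outer loop
vertex -0.983 -1.404 -0.273
vertex -0.885 -0.798 -0.185
vertex -0.477 -1.236 -0.345
endloop
endfacet
facet normal 0.335 -0.919 0.210
outer loop
vertex -0.983 -1.404 -0.273
vertex -0.477 -1.236 -0.345
vertex -0.655 -1.002 0.965
endloop
endfacet
facet normal -0.193 0.173 -0.966
outer loop
vertex -0.477 -1.236 -0.345
vertex -0.885 -0.798 -0.185
vertex -0.278 -0.739 -0.296
endloop
endfacet
facet normal 0.905 -0.381 0.191
outer loop
vertex -0.477 -1.236 -0.345
vertex -0.278 -0.739 -0.296
vertex -0.655 -1.002 0.965
endloop
endfacet
facet normal -0.193 0.171 -0.966
outer loop
vertex -0.278 -0.739 -0.296
vertex -0.885 -0.798 -0.185
vertex -0.537 -0.286 -0.164
endloop
endfacet
facet normal 0.856 0.391 0.338
outer loop
vertex -0.278 -0.739 -0.296
vertex -0.537 -0.286 -0.164
vertex -0.655 -1.002 0.965
endloop
endfacet
facet normal -0.527 0.622 -0.579
outer loop
vertex 2.323 -2.763 1.947
vertex 3.219 -2.027 1.923
vertex 2.865 -3.464 0.7
endloop
endfacet
facet normal -0.773 -0.634 0.021
outer loop
vertex 3.481 -4.193 1.377
vertex 2.323 -2.763 1.947
vertex 2.865 -3.464 0.7
endloop
endfacet
facet normal -0.527 0.622 -0.579
outer loop
vertex 2.865 -3.464 0.7
vertex 3.219 -2.027 1.923
vertex 3.761 -2.728 0.676
endloop
endfacet
facet normal 0.354 -0.458 -0.815
outer loop
vertex 3.761 -2.728 0.676
vertex 3.481 -4.193 1.377
vertex 2.865 -3.464 0.7
endloop
endfacet
facet normal -0.354 0.458 0.815
outer loop
vertex 2.323 -2.763 1.947
vertex 3.835 -2.756 2.6
vertex 3.219 -2.027 1.923
endloop
endfacet
facet normal -0.773 -0.634 0.021
outer loop
vertex 2.939 -3.492 2.624
vertex 2.323 -2.763 1.947
vertex 3.481 -4.193 1.377
endloop
endfacet
facet normal -0.354 0.458 0.815
outer loop
vertex 2.939 -3.492 2.624
vertex 3.835 -2.756 2.6
vertex 2.323 -2.763 1.947
endloop
endfacet
facet normal 0.773 0.634 -0.021
outer loop
vertex 3.219 -2.027 1.923
vertex 3.835 -2.756 2.6
vertex 3.761 -2.728 0.676
endloop
endfacet
facet normal 0.354 -0.458 -0.815
outer loop
vertex 4.377 -3.457 1.353
vertex 3.481 -4.193 1.377
vertex 3.761 -2.728 0.676
endloop
endfacet
facet normal 0.773 0.634 -0.021
outer loop
vertex 3.761 -2.728 0.676
vertex 3.835 -2.756 2.6
vertex 4.377 -3.457 1.353
endloop
endfacet
facet normal 0.527 -0.622 0.579
outer loop
vertex 4.377 -3.457 1.353
vertex 2.939 -3.492 2.624
vertex 3.481 -4.193 1.377
endloop
endfacet
facet normal 0.527 -0.622 0.579
outer loop
vertex 3.835 -2.756 2.6
vertex 2.939 -3.492 2.624
vertex 4.377 -3.457 1.353
endloop
endfacet

endsolid


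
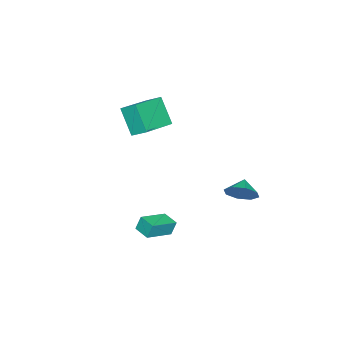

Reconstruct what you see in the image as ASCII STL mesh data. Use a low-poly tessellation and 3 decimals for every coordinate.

solid 
facet normal -0.965 0.151 -0.213
outer loop
vertex -1.766 -3.581 3.271
vertex -1.298 -2.689 1.779
vertex -1.786 -4.462 2.738
endloop
endfacet
facet normal -0.260 -0.496 0.829
outer loop
vertex 0.318 -4.791 3.201
vertex -1.766 -3.581 3.271
vertex -1.786 -4.462 2.738
endloop
endfacet
facet normal -0.966 0.151 -0.212
outer loop
vertex -1.786 -4.462 2.738
vertex -1.298 -2.689 1.779
vertex -1.319 -3.571 1.246
endloop
endfacet
facet normal -0.020 -0.856 -0.517
outer loop
vertex -1.319 -3.571 1.246
vertex 0.318 -4.791 3.201
vertex -1.786 -4.462 2.738
endloop
endfacet
facet normal 0.020 0.855 0.518
outer loop
vertex -1.766 -3.581 3.271
vertex 0.806 -3.018 2.242
vertex -1.298 -2.689 1.779
endloop
endfacet
facet normal -0.260 -0.495 0.829
outer loop
vertex 0.339 -3.909 3.734
vertex -1.766 -3.581 3.271
vertex 0.318 -4.791 3.201
endloop
endfacet
facet normal 0.020 0.856 0.517
outer loop
vertex 0.339 -3.909 3.734
vertex 0.806 -3.018 2.242
vertex -1.766 -3.581 3.271
endloop
endfacet
facet normal 0.260 0.495 -0.829
outer loop
vertex -1.298 -2.689 1.779
vertex 0.806 -3.018 2.242
vertex -1.319 -3.571 1.246
endloop
endfacet
facet normal -0.019 -0.855 -0.518
outer loop
vertex 0.786 -3.899 1.709
vertex 0.318 -4.791 3.201
vertex -1.319 -3.571 1.246
endloop
endfacet
facet normal 0.260 0.496 -0.829
outer loop
vertex -1.319 -3.571 1.246
vertex 0.806 -3.018 2.242
vertex 0.786 -3.899 1.709
endloop
endfacet
facet normal 0.965 -0.151 0.212
outer loop
vertex 0.786 -3.899 1.709
vertex 0.339 -3.909 3.734
vertex 0.318 -4.791 3.201
endloop
endfacet
facet normal 0.966 -0.150 0.212
outer loop
vertex 0.806 -3.018 2.242
vertex 0.339 -3.909 3.734
vertex 0.786 -3.899 1.709
endloop
endfacet
facet normal 0.821 0.226 -0.524
outer loop
vertex -3.144 0.673 -3.222
vertex -3.525 0.244 -4.005
vertex -3.54 1.143 -3.64
endloop
endfacet
facet normal -0.392 0.404 0.826
outer loop
vertex -3.144 0.673 -3.222
vertex -3.54 1.143 -3.64
vertex -4.355 0.016 -3.475
endloop
endfacet
facet normal 0.821 0.226 -0.524
outer loop
vertex -3.54 1.143 -3.64
vertex -3.525 0.244 -4.005
vertex -3.927 1.086 -4.271
endloop
endfacet
facet normal -0.719 0.577 0.389
outer loop
vertex -3.54 1.143 -3.64
vertex -3.927 1.086 -4.271
vertex -4.355 0.016 -3.475
endloop
endfacet
facet normal 0.821 0.226 -0.525
outer loop
vertex -3.927 1.086 -4.271
vertex -3.525 0.244 -4.005
vertex -4.079 0.536 -4.746
endloop
endfacet
facet normal -0.943 0.323 -0.073
outer loop
vertex -3.927 1.086 -4.271
vertex -4.079 0.536 -4.746
vertex -4.355 0.016 -3.475
endloop
endfacet
facet normal 0.821 0.227 -0.524
outer loop
vertex -4.079 0.536 -4.746
vertex -3.525 0.244 -4.005
vertex -3.906 -0.185 -4.787
endloop
endfacet
facet normal -0.935 -0.208 -0.288
outer loop
vertex -4.079 0.536 -4.746
vertex -3.906 -0.185 -4.787
vertex -4.355 0.016 -3.475
endloop
endfacet
facet normal 0.821 0.226 -0.524
outer loop
vertex -3.906 -0.185 -4.787
vertex -3.525 0.244 -4.005
vertex -3.511 -0.654 -4.37
endloop
endfacet
facet normal -0.698 -0.704 -0.131
outer loop
vertex -3.906 -0.185 -4.787
vertex -3.511 -0.654 -4.37
vertex -4.355 0.016 -3.475
endloop
endfacet
facet normal 0.821 0.226 -0.524
outer loop
vertex -3.511 -0.654 -4.37
vertex -3.525 0.244 -4.005
vertex -3.124 -0.598 -3.739
endloop
endfacet
facet normal -0.372 -0.877 0.306
outer loop
vertex -3.511 -0.654 -4.37
vertex -3.124 -0.598 -3.739
vertex -4.355 0.016 -3.475
endloop
endfacet
facet normal 0.821 0.226 -0.524
outer loop
vertex -3.124 -0.598 -3.739
vertex -3.525 0.244 -4.005
vertex -2.972 -0.048 -3.264
endloop
endfacet
facet normal -0.146 -0.623 0.768
outer loop
vertex -3.124 -0.598 -3.739
vertex -2.972 -0.048 -3.264
vertex -4.355 0.016 -3.475
endloop
endfacet
facet normal 0.821 0.226 -0.524
outer loop
vertex -2.972 -0.048 -3.264
vertex -3.525 0.244 -4.005
vertex -3.144 0.673 -3.222
endloop
endfacet
facet normal -0.154 -0.094 0.984
outer loop
vertex -2.972 -0.048 -3.264
vertex -3.144 0.673 -3.222
vertex -4.355 0.016 -3.475
endloop
endfacet
facet normal -0.888 0.351 -0.298
outer loop
vertex 2.142 -1.267 -2.509
vertex 2.529 -0.398 -2.64
vertex 2.333 -1.474 -3.322
endloop
endfacet
facet normal -0.403 -0.905 0.136
outer loop
vertex 3.771 -2.042 -2.84
vertex 2.142 -1.267 -2.509
vertex 2.333 -1.474 -3.322
endloop
endfacet
facet normal -0.889 0.350 -0.297
outer loop
vertex 2.333 -1.474 -3.322
vertex 2.529 -0.398 -2.64
vertex 2.719 -0.605 -3.453
endloop
endfacet
facet normal 0.222 -0.241 -0.945
outer loop
vertex 2.719 -0.605 -3.453
vertex 3.771 -2.042 -2.84
vertex 2.333 -1.474 -3.322
endloop
endfacet
facet normal -0.221 0.241 0.945
outer loop
vertex 2.142 -1.267 -2.509
vertex 3.967 -0.966 -2.158
vertex 2.529 -0.398 -2.64
endloop
endfacet
facet normal -0.403 -0.905 0.136
outer loop
vertex 3.581 -1.835 -2.027
vertex 2.142 -1.267 -2.509
vertex 3.771 -2.042 -2.84
endloop
endfacet
facet normal -0.221 0.241 0.945
outer loop
vertex 3.581 -1.835 -2.027
vertex 3.967 -0.966 -2.158
vertex 2.142 -1.267 -2.509
endloop
endfacet
facet normal 0.403 0.905 -0.136
outer loop
vertex 2.529 -0.398 -2.64
vertex 3.967 -0.966 -2.158
vertex 2.719 -0.605 -3.453
endloop
endfacet
facet normal 0.221 -0.241 -0.945
outer loop
vertex 4.158 -1.173 -2.971
vertex 3.771 -2.042 -2.84
vertex 2.719 -0.605 -3.453
endloop
endfacet
facet normal 0.403 0.905 -0.136
outer loop
vertex 2.719 -0.605 -3.453
vertex 3.967 -0.966 -2.158
vertex 4.158 -1.173 -2.971
endloop
endfacet
facet normal 0.888 -0.351 0.297
outer loop
vertex 4.158 -1.173 -2.971
vertex 3.581 -1.835 -2.027
vertex 3.771 -2.042 -2.84
endloop
endfacet
facet normal 0.888 -0.350 0.298
outer loop
vertex 3.967 -0.966 -2.158
vertex 3.581 -1.835 -2.027
vertex 4.158 -1.173 -2.971
endloop
endfacet

endsolid


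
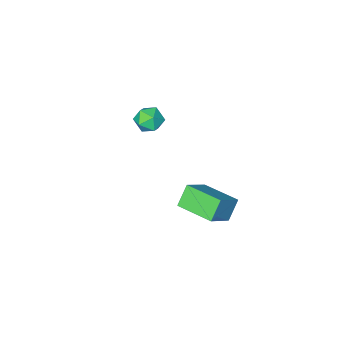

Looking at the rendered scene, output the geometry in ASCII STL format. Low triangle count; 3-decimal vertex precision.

solid 
facet normal -0.573 -0.212 0.792
outer loop
vertex 3.512 1.795 1.044
vertex 2.887 3.798 1.128
vertex 2.176 1.422 -0.023
endloop
endfacet
facet normal 0.298 -0.954 -0.040
outer loop
vertex 2.933 1.702 -1.068
vertex 3.512 1.795 1.044
vertex 2.176 1.422 -0.023
endloop
endfacet
facet normal -0.574 -0.212 0.791
outer loop
vertex 2.176 1.422 -0.023
vertex 2.887 3.798 1.128
vertex 1.551 3.425 0.06
endloop
endfacet
facet normal -0.763 -0.213 -0.610
outer loop
vertex 1.551 3.425 0.06
vertex 2.933 1.702 -1.068
vertex 2.176 1.422 -0.023
endloop
endfacet
facet normal 0.763 0.213 0.610
outer loop
vertex 3.512 1.795 1.044
vertex 3.644 4.078 0.083
vertex 2.887 3.798 1.128
endloop
endfacet
facet normal 0.298 -0.954 -0.040
outer loop
vertex 4.269 2.075 -0.0
vertex 3.512 1.795 1.044
vertex 2.933 1.702 -1.068
endloop
endfacet
facet normal 0.763 0.213 0.610
outer loop
vertex 4.269 2.075 -0.0
vertex 3.644 4.078 0.083
vertex 3.512 1.795 1.044
endloop
endfacet
facet normal -0.298 0.954 0.040
outer loop
vertex 2.887 3.798 1.128
vertex 3.644 4.078 0.083
vertex 1.551 3.425 0.06
endloop
endfacet
facet normal -0.763 -0.213 -0.610
outer loop
vertex 2.308 3.705 -0.984
vertex 2.933 1.702 -1.068
vertex 1.551 3.425 0.06
endloop
endfacet
facet normal -0.298 0.954 0.040
outer loop
vertex 1.551 3.425 0.06
vertex 3.644 4.078 0.083
vertex 2.308 3.705 -0.984
endloop
endfacet
facet normal 0.573 0.212 -0.791
outer loop
vertex 2.308 3.705 -0.984
vertex 4.269 2.075 -0.0
vertex 2.933 1.702 -1.068
endloop
endfacet
facet normal 0.573 0.212 -0.792
outer loop
vertex 3.644 4.078 0.083
vertex 4.269 2.075 -0.0
vertex 2.308 3.705 -0.984
endloop
endfacet
facet normal -0.868 0.303 -0.392
outer loop
vertex 1.858 -3.294 0.695
vertex 1.418 -3.849 1.24
vertex 1.593 -3.012 1.5
endloop
endfacet
facet normal -0.383 0.825 -0.415
outer loop
vertex 1.858 -3.294 0.695
vertex 1.593 -3.012 1.5
vertex 2.403 -2.791 1.193
endloop
endfacet
facet normal 0.178 0.588 -0.789
outer loop
vertex 1.858 -3.294 0.695
vertex 2.403 -2.791 1.193
vertex 2.729 -3.492 0.744
endloop
endfacet
facet normal 0.038 -0.080 -0.996
outer loop
vertex 1.858 -3.294 0.695
vertex 2.729 -3.492 0.744
vertex 2.12 -4.145 0.773
endloop
endfacet
facet normal -0.608 -0.256 -0.752
outer loop
vertex 1.858 -3.294 0.695
vertex 2.12 -4.145 0.773
vertex 1.418 -3.849 1.24
endloop
endfacet
facet normal -0.164 0.953 0.253
outer loop
vertex 2.403 -2.791 1.193
vertex 1.593 -3.012 1.5
vertex 2.3 -3.035 2.047
endloop
endfacet
facet normal -0.951 0.109 0.290
outer loop
vertex 1.593 -3.012 1.5
vertex 1.418 -3.849 1.24
vertex 1.691 -3.688 2.076
endloop
endfacet
facet normal -0.530 -0.797 -0.291
outer loop
vertex 1.418 -3.849 1.24
vertex 2.12 -4.145 0.773
vertex 2.017 -4.389 1.627
endloop
endfacet
facet normal 0.515 -0.511 -0.688
outer loop
vertex 2.12 -4.145 0.773
vertex 2.729 -3.492 0.744
vertex 2.827 -4.168 1.32
endloop
endfacet
facet normal 0.742 0.571 -0.352
outer loop
vertex 2.729 -3.492 0.744
vertex 2.403 -2.791 1.193
vertex 3.002 -3.331 1.58
endloop
endfacet
facet normal -0.038 0.080 0.996
outer loop
vertex 2.562 -3.886 2.125
vertex 2.3 -3.035 2.047
vertex 1.691 -3.688 2.076
endloop
endfacet
facet normal -0.178 -0.588 0.789
outer loop
vertex 2.562 -3.886 2.125
vertex 1.691 -3.688 2.076
vertex 2.017 -4.389 1.627
endloop
endfacet
facet normal 0.383 -0.825 0.415
outer loop
vertex 2.562 -3.886 2.125
vertex 2.017 -4.389 1.627
vertex 2.827 -4.168 1.32
endloop
endfacet
facet normal 0.868 -0.303 0.392
outer loop
vertex 2.562 -3.886 2.125
vertex 2.827 -4.168 1.32
vertex 3.002 -3.331 1.58
endloop
endfacet
facet normal 0.608 0.256 0.752
outer loop
vertex 2.562 -3.886 2.125
vertex 3.002 -3.331 1.58
vertex 2.3 -3.035 2.047
endloop
endfacet
facet normal -0.515 0.511 0.688
outer loop
vertex 1.691 -3.688 2.076
vertex 2.3 -3.035 2.047
vertex 1.593 -3.012 1.5
endloop
endfacet
facet normal -0.742 -0.571 0.352
outer loop
vertex 2.017 -4.389 1.627
vertex 1.691 -3.688 2.076
vertex 1.418 -3.849 1.24
endloop
endfacet
facet normal 0.164 -0.953 -0.253
outer loop
vertex 2.827 -4.168 1.32
vertex 2.017 -4.389 1.627
vertex 2.12 -4.145 0.773
endloop
endfacet
facet normal 0.951 -0.109 -0.290
outer loop
vertex 3.002 -3.331 1.58
vertex 2.827 -4.168 1.32
vertex 2.729 -3.492 0.744
endloop
endfacet
facet normal 0.530 0.797 0.291
outer loop
vertex 2.3 -3.035 2.047
vertex 3.002 -3.331 1.58
vertex 2.403 -2.791 1.193
endloop
endfacet

endsolid


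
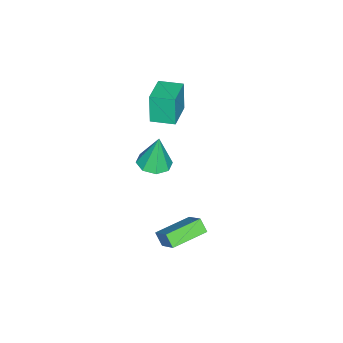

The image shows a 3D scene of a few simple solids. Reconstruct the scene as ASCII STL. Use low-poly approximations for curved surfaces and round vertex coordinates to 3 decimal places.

solid 
facet normal 0.075 -0.105 -0.992
outer loop
vertex 0.292 -3.267 -1.994
vertex -0.69 -3.052 -2.091
vertex 0.163 -2.51 -2.084
endloop
endfacet
facet normal 0.871 0.202 0.448
outer loop
vertex 0.292 -3.267 -1.994
vertex 0.163 -2.51 -2.084
vertex -0.85 -2.828 0.031
endloop
endfacet
facet normal 0.074 -0.104 -0.992
outer loop
vertex 0.163 -2.51 -2.084
vertex -0.69 -3.052 -2.091
vertex -0.466 -2.071 -2.177
endloop
endfacet
facet normal 0.498 0.790 0.357
outer loop
vertex 0.163 -2.51 -2.084
vertex -0.466 -2.071 -2.177
vertex -0.85 -2.828 0.031
endloop
endfacet
facet normal 0.076 -0.104 -0.992
outer loop
vertex -0.466 -2.071 -2.177
vertex -0.69 -3.052 -2.091
vertex -1.226 -2.206 -2.221
endloop
endfacet
facet normal -0.184 0.939 0.290
outer loop
vertex -0.466 -2.071 -2.177
vertex -1.226 -2.206 -2.221
vertex -0.85 -2.828 0.031
endloop
endfacet
facet normal 0.075 -0.105 -0.992
outer loop
vertex -1.226 -2.206 -2.221
vertex -0.69 -3.052 -2.091
vertex -1.672 -2.836 -2.188
endloop
endfacet
facet normal -0.775 0.564 0.285
outer loop
vertex -1.226 -2.206 -2.221
vertex -1.672 -2.836 -2.188
vertex -0.85 -2.828 0.031
endloop
endfacet
facet normal 0.075 -0.104 -0.992
outer loop
vertex -1.672 -2.836 -2.188
vertex -0.69 -3.052 -2.091
vertex -1.543 -3.593 -2.099
endloop
endfacet
facet normal -0.931 -0.118 0.345
outer loop
vertex -1.672 -2.836 -2.188
vertex -1.543 -3.593 -2.099
vertex -0.85 -2.828 0.031
endloop
endfacet
facet normal 0.075 -0.104 -0.992
outer loop
vertex -1.543 -3.593 -2.099
vertex -0.69 -3.052 -2.091
vertex -0.914 -4.033 -2.005
endloop
endfacet
facet normal -0.559 -0.706 0.435
outer loop
vertex -1.543 -3.593 -2.099
vertex -0.914 -4.033 -2.005
vertex -0.85 -2.828 0.031
endloop
endfacet
facet normal 0.075 -0.104 -0.992
outer loop
vertex -0.914 -4.033 -2.005
vertex -0.69 -3.052 -2.091
vertex -0.154 -3.898 -1.962
endloop
endfacet
facet normal 0.124 -0.856 0.503
outer loop
vertex -0.914 -4.033 -2.005
vertex -0.154 -3.898 -1.962
vertex -0.85 -2.828 0.031
endloop
endfacet
facet normal 0.075 -0.104 -0.992
outer loop
vertex -0.154 -3.898 -1.962
vertex -0.69 -3.052 -2.091
vertex 0.292 -3.267 -1.994
endloop
endfacet
facet normal 0.716 -0.480 0.508
outer loop
vertex -0.154 -3.898 -1.962
vertex 0.292 -3.267 -1.994
vertex -0.85 -2.828 0.031
endloop
endfacet
facet normal -0.966 -0.191 -0.176
outer loop
vertex -3.872 -4.367 1.819
vertex -4.164 -2.97 1.907
vertex -3.572 -4.188 -0.018
endloop
endfacet
facet normal 0.204 -0.977 -0.062
outer loop
vertex -1.756 -3.83 0.313
vertex -3.872 -4.367 1.819
vertex -3.572 -4.188 -0.018
endloop
endfacet
facet normal -0.966 -0.191 -0.176
outer loop
vertex -3.572 -4.188 -0.018
vertex -4.164 -2.97 1.907
vertex -3.864 -2.791 0.07
endloop
endfacet
facet normal 0.160 0.095 -0.982
outer loop
vertex -3.864 -2.791 0.07
vertex -1.756 -3.83 0.313
vertex -3.572 -4.188 -0.018
endloop
endfacet
facet normal -0.160 -0.095 0.982
outer loop
vertex -3.872 -4.367 1.819
vertex -2.348 -2.612 2.238
vertex -4.164 -2.97 1.907
endloop
endfacet
facet normal 0.204 -0.977 -0.062
outer loop
vertex -2.056 -4.009 2.15
vertex -3.872 -4.367 1.819
vertex -1.756 -3.83 0.313
endloop
endfacet
facet normal -0.160 -0.095 0.982
outer loop
vertex -2.056 -4.009 2.15
vertex -2.348 -2.612 2.238
vertex -3.872 -4.367 1.819
endloop
endfacet
facet normal -0.204 0.977 0.062
outer loop
vertex -4.164 -2.97 1.907
vertex -2.348 -2.612 2.238
vertex -3.864 -2.791 0.07
endloop
endfacet
facet normal 0.160 0.095 -0.982
outer loop
vertex -2.048 -2.433 0.401
vertex -1.756 -3.83 0.313
vertex -3.864 -2.791 0.07
endloop
endfacet
facet normal -0.204 0.977 0.062
outer loop
vertex -3.864 -2.791 0.07
vertex -2.348 -2.612 2.238
vertex -2.048 -2.433 0.401
endloop
endfacet
facet normal 0.966 0.191 0.176
outer loop
vertex -2.048 -2.433 0.401
vertex -2.056 -4.009 2.15
vertex -1.756 -3.83 0.313
endloop
endfacet
facet normal 0.966 0.191 0.176
outer loop
vertex -2.348 -2.612 2.238
vertex -2.056 -4.009 2.15
vertex -2.048 -2.433 0.401
endloop
endfacet
facet normal -0.843 0.532 0.085
outer loop
vertex 2.694 1.307 -1.755
vertex 2.96 1.833 -2.408
vertex 1.959 0.318 -2.852
endloop
endfacet
facet normal -0.302 -0.599 0.742
outer loop
vertex 3.72 -0.793 -3.032
vertex 2.694 1.307 -1.755
vertex 1.959 0.318 -2.852
endloop
endfacet
facet normal -0.843 0.532 0.086
outer loop
vertex 1.959 0.318 -2.852
vertex 2.96 1.833 -2.408
vertex 2.225 0.845 -3.505
endloop
endfacet
facet normal -0.446 -0.599 -0.665
outer loop
vertex 2.225 0.845 -3.505
vertex 3.72 -0.793 -3.032
vertex 1.959 0.318 -2.852
endloop
endfacet
facet normal 0.446 0.599 0.665
outer loop
vertex 2.694 1.307 -1.755
vertex 4.721 0.722 -2.588
vertex 2.96 1.833 -2.408
endloop
endfacet
facet normal -0.302 -0.599 0.742
outer loop
vertex 4.455 0.195 -1.935
vertex 2.694 1.307 -1.755
vertex 3.72 -0.793 -3.032
endloop
endfacet
facet normal 0.446 0.599 0.665
outer loop
vertex 4.455 0.195 -1.935
vertex 4.721 0.722 -2.588
vertex 2.694 1.307 -1.755
endloop
endfacet
facet normal 0.302 0.599 -0.742
outer loop
vertex 2.96 1.833 -2.408
vertex 4.721 0.722 -2.588
vertex 2.225 0.845 -3.505
endloop
endfacet
facet normal -0.446 -0.599 -0.665
outer loop
vertex 3.986 -0.267 -3.685
vertex 3.72 -0.793 -3.032
vertex 2.225 0.845 -3.505
endloop
endfacet
facet normal 0.302 0.599 -0.742
outer loop
vertex 2.225 0.845 -3.505
vertex 4.721 0.722 -2.588
vertex 3.986 -0.267 -3.685
endloop
endfacet
facet normal 0.842 -0.532 -0.085
outer loop
vertex 3.986 -0.267 -3.685
vertex 4.455 0.195 -1.935
vertex 3.72 -0.793 -3.032
endloop
endfacet
facet normal 0.843 -0.531 -0.086
outer loop
vertex 4.721 0.722 -2.588
vertex 4.455 0.195 -1.935
vertex 3.986 -0.267 -3.685
endloop
endfacet

endsolid


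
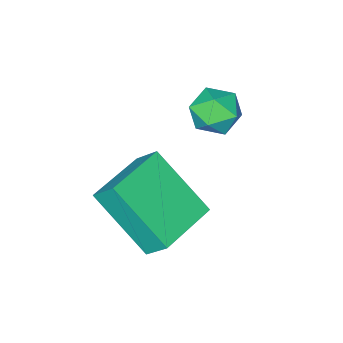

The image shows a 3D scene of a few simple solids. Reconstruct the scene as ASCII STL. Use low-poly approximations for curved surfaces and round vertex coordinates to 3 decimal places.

solid 
facet normal -0.724 0.645 0.245
outer loop
vertex -0.965 -0.642 0.603
vertex -0.946 -0.873 1.268
vertex -0.535 -0.336 1.07
endloop
endfacet
facet normal -0.327 0.900 -0.288
outer loop
vertex -0.965 -0.642 0.603
vertex -0.535 -0.336 1.07
vertex -0.31 -0.464 0.415
endloop
endfacet
facet normal -0.355 0.433 -0.829
outer loop
vertex -0.965 -0.642 0.603
vertex -0.31 -0.464 0.415
vertex -0.581 -1.081 0.209
endloop
endfacet
facet normal -0.771 -0.111 -0.628
outer loop
vertex -0.965 -0.642 0.603
vertex -0.581 -1.081 0.209
vertex -0.974 -1.333 0.736
endloop
endfacet
facet normal -0.999 0.020 0.035
outer loop
vertex -0.965 -0.642 0.603
vertex -0.974 -1.333 0.736
vertex -0.946 -0.873 1.268
endloop
endfacet
facet normal 0.351 0.934 -0.062
outer loop
vertex -0.31 -0.464 0.415
vertex -0.535 -0.336 1.07
vertex 0.114 -0.587 0.964
endloop
endfacet
facet normal -0.294 0.521 0.801
outer loop
vertex -0.535 -0.336 1.07
vertex -0.946 -0.873 1.268
vertex -0.279 -0.839 1.491
endloop
endfacet
facet normal -0.740 -0.489 0.462
outer loop
vertex -0.946 -0.873 1.268
vertex -0.974 -1.333 0.736
vertex -0.55 -1.456 1.285
endloop
endfacet
facet normal -0.370 -0.700 -0.611
outer loop
vertex -0.974 -1.333 0.736
vertex -0.581 -1.081 0.209
vertex -0.325 -1.584 0.63
endloop
endfacet
facet normal 0.304 0.179 -0.936
outer loop
vertex -0.581 -1.081 0.209
vertex -0.31 -0.464 0.415
vertex 0.086 -1.047 0.432
endloop
endfacet
facet normal 0.771 0.111 0.628
outer loop
vertex 0.105 -1.278 1.097
vertex 0.114 -0.587 0.964
vertex -0.279 -0.839 1.491
endloop
endfacet
facet normal 0.355 -0.433 0.829
outer loop
vertex 0.105 -1.278 1.097
vertex -0.279 -0.839 1.491
vertex -0.55 -1.456 1.285
endloop
endfacet
facet normal 0.327 -0.900 0.288
outer loop
vertex 0.105 -1.278 1.097
vertex -0.55 -1.456 1.285
vertex -0.325 -1.584 0.63
endloop
endfacet
facet normal 0.724 -0.645 -0.245
outer loop
vertex 0.105 -1.278 1.097
vertex -0.325 -1.584 0.63
vertex 0.086 -1.047 0.432
endloop
endfacet
facet normal 0.999 -0.020 -0.035
outer loop
vertex 0.105 -1.278 1.097
vertex 0.086 -1.047 0.432
vertex 0.114 -0.587 0.964
endloop
endfacet
facet normal 0.370 0.700 0.611
outer loop
vertex -0.279 -0.839 1.491
vertex 0.114 -0.587 0.964
vertex -0.535 -0.336 1.07
endloop
endfacet
facet normal -0.304 -0.179 0.936
outer loop
vertex -0.55 -1.456 1.285
vertex -0.279 -0.839 1.491
vertex -0.946 -0.873 1.268
endloop
endfacet
facet normal -0.351 -0.934 0.062
outer loop
vertex -0.325 -1.584 0.63
vertex -0.55 -1.456 1.285
vertex -0.974 -1.333 0.736
endloop
endfacet
facet normal 0.294 -0.521 -0.801
outer loop
vertex 0.086 -1.047 0.432
vertex -0.325 -1.584 0.63
vertex -0.581 -1.081 0.209
endloop
endfacet
facet normal 0.740 0.489 -0.462
outer loop
vertex 0.114 -0.587 0.964
vertex 0.086 -1.047 0.432
vertex -0.31 -0.464 0.415
endloop
endfacet
facet normal -0.969 -0.246 -0.001
outer loop
vertex 0.854 -1.526 -0.35
vertex 0.478 -0.037 -1.678
vertex 1.003 -2.109 -1.046
endloop
endfacet
facet normal 0.185 -0.734 0.654
outer loop
vertex 2.602 -1.703 -1.042
vertex 0.854 -1.526 -0.35
vertex 1.003 -2.109 -1.046
endloop
endfacet
facet normal -0.969 -0.246 -0.001
outer loop
vertex 1.003 -2.109 -1.046
vertex 0.478 -0.037 -1.678
vertex 0.627 -0.62 -2.374
endloop
endfacet
facet normal 0.163 -0.634 -0.756
outer loop
vertex 0.627 -0.62 -2.374
vertex 2.602 -1.703 -1.042
vertex 1.003 -2.109 -1.046
endloop
endfacet
facet normal -0.163 0.634 0.756
outer loop
vertex 0.854 -1.526 -0.35
vertex 2.077 0.369 -1.674
vertex 0.478 -0.037 -1.678
endloop
endfacet
facet normal 0.185 -0.734 0.654
outer loop
vertex 2.453 -1.12 -0.346
vertex 0.854 -1.526 -0.35
vertex 2.602 -1.703 -1.042
endloop
endfacet
facet normal -0.163 0.634 0.756
outer loop
vertex 2.453 -1.12 -0.346
vertex 2.077 0.369 -1.674
vertex 0.854 -1.526 -0.35
endloop
endfacet
facet normal -0.185 0.734 -0.654
outer loop
vertex 0.478 -0.037 -1.678
vertex 2.077 0.369 -1.674
vertex 0.627 -0.62 -2.374
endloop
endfacet
facet normal 0.163 -0.634 -0.756
outer loop
vertex 2.226 -0.214 -2.37
vertex 2.602 -1.703 -1.042
vertex 0.627 -0.62 -2.374
endloop
endfacet
facet normal -0.185 0.734 -0.654
outer loop
vertex 0.627 -0.62 -2.374
vertex 2.077 0.369 -1.674
vertex 2.226 -0.214 -2.37
endloop
endfacet
facet normal 0.969 0.246 0.001
outer loop
vertex 2.226 -0.214 -2.37
vertex 2.453 -1.12 -0.346
vertex 2.602 -1.703 -1.042
endloop
endfacet
facet normal 0.969 0.246 0.001
outer loop
vertex 2.077 0.369 -1.674
vertex 2.453 -1.12 -0.346
vertex 2.226 -0.214 -2.37
endloop
endfacet

endsolid


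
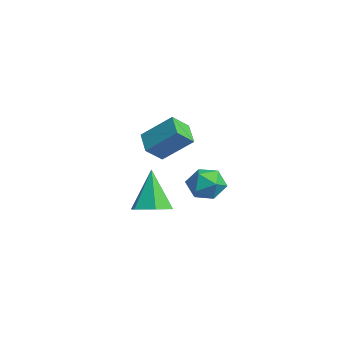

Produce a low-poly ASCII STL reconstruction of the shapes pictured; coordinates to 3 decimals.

solid 
facet normal -0.092 0.931 0.354
outer loop
vertex -0.565 4.494 0.439
vertex -1.406 4.329 0.654
vertex -0.762 4.171 1.237
endloop
endfacet
facet normal 0.579 0.696 0.425
outer loop
vertex -0.565 4.494 0.439
vertex -0.762 4.171 1.237
vertex -0.063 3.86 0.794
endloop
endfacet
facet normal 0.821 0.525 -0.224
outer loop
vertex -0.565 4.494 0.439
vertex -0.063 3.86 0.794
vertex -0.276 3.827 -0.063
endloop
endfacet
facet normal 0.300 0.653 -0.695
outer loop
vertex -0.565 4.494 0.439
vertex -0.276 3.827 -0.063
vertex -1.106 4.117 -0.149
endloop
endfacet
facet normal -0.264 0.904 -0.337
outer loop
vertex -0.565 4.494 0.439
vertex -1.106 4.117 -0.149
vertex -1.406 4.329 0.654
endloop
endfacet
facet normal 0.564 0.102 0.819
outer loop
vertex -0.063 3.86 0.794
vertex -0.762 4.171 1.237
vertex -0.594 3.303 1.229
endloop
endfacet
facet normal -0.520 0.481 0.705
outer loop
vertex -0.762 4.171 1.237
vertex -1.406 4.329 0.654
vertex -1.424 3.593 1.143
endloop
endfacet
facet normal -0.798 0.438 -0.414
outer loop
vertex -1.406 4.329 0.654
vertex -1.106 4.117 -0.149
vertex -1.637 3.56 0.286
endloop
endfacet
facet normal 0.114 0.031 -0.993
outer loop
vertex -1.106 4.117 -0.149
vertex -0.276 3.827 -0.063
vertex -0.938 3.249 -0.157
endloop
endfacet
facet normal 0.957 -0.177 -0.231
outer loop
vertex -0.276 3.827 -0.063
vertex -0.063 3.86 0.794
vertex -0.294 3.091 0.426
endloop
endfacet
facet normal -0.300 -0.653 0.695
outer loop
vertex -1.135 2.926 0.641
vertex -0.594 3.303 1.229
vertex -1.424 3.593 1.143
endloop
endfacet
facet normal -0.821 -0.525 0.224
outer loop
vertex -1.135 2.926 0.641
vertex -1.424 3.593 1.143
vertex -1.637 3.56 0.286
endloop
endfacet
facet normal -0.579 -0.696 -0.425
outer loop
vertex -1.135 2.926 0.641
vertex -1.637 3.56 0.286
vertex -0.938 3.249 -0.157
endloop
endfacet
facet normal 0.092 -0.931 -0.354
outer loop
vertex -1.135 2.926 0.641
vertex -0.938 3.249 -0.157
vertex -0.294 3.091 0.426
endloop
endfacet
facet normal 0.264 -0.904 0.337
outer loop
vertex -1.135 2.926 0.641
vertex -0.294 3.091 0.426
vertex -0.594 3.303 1.229
endloop
endfacet
facet normal -0.114 -0.031 0.993
outer loop
vertex -1.424 3.593 1.143
vertex -0.594 3.303 1.229
vertex -0.762 4.171 1.237
endloop
endfacet
facet normal -0.957 0.177 0.231
outer loop
vertex -1.637 3.56 0.286
vertex -1.424 3.593 1.143
vertex -1.406 4.329 0.654
endloop
endfacet
facet normal -0.564 -0.102 -0.819
outer loop
vertex -0.938 3.249 -0.157
vertex -1.637 3.56 0.286
vertex -1.106 4.117 -0.149
endloop
endfacet
facet normal 0.520 -0.481 -0.705
outer loop
vertex -0.294 3.091 0.426
vertex -0.938 3.249 -0.157
vertex -0.276 3.827 -0.063
endloop
endfacet
facet normal 0.798 -0.438 0.414
outer loop
vertex -0.594 3.303 1.229
vertex -0.294 3.091 0.426
vertex -0.063 3.86 0.794
endloop
endfacet
facet normal -0.399 -0.656 -0.641
outer loop
vertex -0.418 0.894 3.667
vertex -0.645 1.635 3.05
vertex 0.558 0.782 3.173
endloop
endfacet
facet normal 0.230 -0.748 0.623
outer loop
vertex 1.205 1.845 4.21
vertex -0.418 0.894 3.667
vertex 0.558 0.782 3.173
endloop
endfacet
facet normal -0.399 -0.656 -0.641
outer loop
vertex 0.558 0.782 3.173
vertex -0.645 1.635 3.05
vertex 0.331 1.523 2.556
endloop
endfacet
facet normal 0.888 -0.102 -0.449
outer loop
vertex 0.331 1.523 2.556
vertex 1.205 1.845 4.21
vertex 0.558 0.782 3.173
endloop
endfacet
facet normal -0.888 0.102 0.449
outer loop
vertex -0.418 0.894 3.667
vertex 0.002 2.698 4.087
vertex -0.645 1.635 3.05
endloop
endfacet
facet normal 0.230 -0.748 0.623
outer loop
vertex 0.229 1.957 4.704
vertex -0.418 0.894 3.667
vertex 1.205 1.845 4.21
endloop
endfacet
facet normal -0.888 0.102 0.449
outer loop
vertex 0.229 1.957 4.704
vertex 0.002 2.698 4.087
vertex -0.418 0.894 3.667
endloop
endfacet
facet normal -0.230 0.748 -0.623
outer loop
vertex -0.645 1.635 3.05
vertex 0.002 2.698 4.087
vertex 0.331 1.523 2.556
endloop
endfacet
facet normal 0.888 -0.102 -0.449
outer loop
vertex 0.978 2.586 3.593
vertex 1.205 1.845 4.21
vertex 0.331 1.523 2.556
endloop
endfacet
facet normal -0.230 0.748 -0.623
outer loop
vertex 0.331 1.523 2.556
vertex 0.002 2.698 4.087
vertex 0.978 2.586 3.593
endloop
endfacet
facet normal 0.399 0.656 0.641
outer loop
vertex 0.978 2.586 3.593
vertex 0.229 1.957 4.704
vertex 1.205 1.845 4.21
endloop
endfacet
facet normal 0.399 0.656 0.641
outer loop
vertex 0.002 2.698 4.087
vertex 0.229 1.957 4.704
vertex 0.978 2.586 3.593
endloop
endfacet
facet normal 0.362 -0.105 -0.926
outer loop
vertex -2.626 2.904 -1.445
vertex -3.164 2.181 -1.573
vertex -3.464 3.013 -1.785
endloop
endfacet
facet normal 0.012 0.960 0.278
outer loop
vertex -2.626 2.904 -1.445
vertex -3.464 3.013 -1.785
vertex -3.916 2.399 0.353
endloop
endfacet
facet normal 0.362 -0.105 -0.926
outer loop
vertex -3.464 3.013 -1.785
vertex -3.164 2.181 -1.573
vertex -4.001 2.29 -1.913
endloop
endfacet
facet normal -0.803 0.596 0.001
outer loop
vertex -3.464 3.013 -1.785
vertex -4.001 2.29 -1.913
vertex -3.916 2.399 0.353
endloop
endfacet
facet normal 0.362 -0.105 -0.926
outer loop
vertex -4.001 2.29 -1.913
vertex -3.164 2.181 -1.573
vertex -3.701 1.457 -1.701
endloop
endfacet
facet normal -0.944 -0.327 0.051
outer loop
vertex -4.001 2.29 -1.913
vertex -3.701 1.457 -1.701
vertex -3.916 2.399 0.353
endloop
endfacet
facet normal 0.362 -0.104 -0.926
outer loop
vertex -3.701 1.457 -1.701
vertex -3.164 2.181 -1.573
vertex -2.864 1.348 -1.362
endloop
endfacet
facet normal -0.269 -0.886 0.378
outer loop
vertex -3.701 1.457 -1.701
vertex -2.864 1.348 -1.362
vertex -3.916 2.399 0.353
endloop
endfacet
facet normal 0.361 -0.105 -0.927
outer loop
vertex -2.864 1.348 -1.362
vertex -3.164 2.181 -1.573
vertex -2.326 2.071 -1.234
endloop
endfacet
facet normal 0.546 -0.522 0.655
outer loop
vertex -2.864 1.348 -1.362
vertex -2.326 2.071 -1.234
vertex -3.916 2.399 0.353
endloop
endfacet
facet normal 0.361 -0.105 -0.927
outer loop
vertex -2.326 2.071 -1.234
vertex -3.164 2.181 -1.573
vertex -2.626 2.904 -1.445
endloop
endfacet
facet normal 0.687 0.401 0.606
outer loop
vertex -2.326 2.071 -1.234
vertex -2.626 2.904 -1.445
vertex -3.916 2.399 0.353
endloop
endfacet

endsolid
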